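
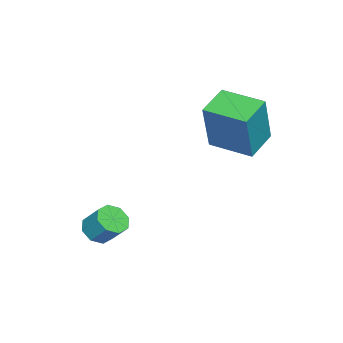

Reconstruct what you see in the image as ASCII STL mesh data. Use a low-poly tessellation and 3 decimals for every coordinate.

solid 
facet normal -0.941 0.201 0.271
outer loop
vertex -4.416 1.779 2.625
vertex -4.077 3.434 2.573
vertex -4.986 1.832 0.604
endloop
endfacet
facet normal -0.201 -0.979 0.031
outer loop
vertex -3.743 1.566 0.247
vertex -4.416 1.779 2.625
vertex -4.986 1.832 0.604
endloop
endfacet
facet normal -0.941 0.202 0.270
outer loop
vertex -4.986 1.832 0.604
vertex -4.077 3.434 2.573
vertex -4.646 3.487 0.552
endloop
endfacet
facet normal -0.271 0.025 -0.962
outer loop
vertex -4.646 3.487 0.552
vertex -3.743 1.566 0.247
vertex -4.986 1.832 0.604
endloop
endfacet
facet normal 0.271 -0.025 0.962
outer loop
vertex -4.416 1.779 2.625
vertex -2.834 3.168 2.216
vertex -4.077 3.434 2.573
endloop
endfacet
facet normal -0.201 -0.979 0.031
outer loop
vertex -3.174 1.513 2.268
vertex -4.416 1.779 2.625
vertex -3.743 1.566 0.247
endloop
endfacet
facet normal 0.271 -0.025 0.962
outer loop
vertex -3.174 1.513 2.268
vertex -2.834 3.168 2.216
vertex -4.416 1.779 2.625
endloop
endfacet
facet normal 0.201 0.979 -0.031
outer loop
vertex -4.077 3.434 2.573
vertex -2.834 3.168 2.216
vertex -4.646 3.487 0.552
endloop
endfacet
facet normal -0.271 0.025 -0.962
outer loop
vertex -3.404 3.221 0.195
vertex -3.743 1.566 0.247
vertex -4.646 3.487 0.552
endloop
endfacet
facet normal 0.201 0.979 -0.031
outer loop
vertex -4.646 3.487 0.552
vertex -2.834 3.168 2.216
vertex -3.404 3.221 0.195
endloop
endfacet
facet normal 0.941 -0.201 -0.270
outer loop
vertex -3.404 3.221 0.195
vertex -3.174 1.513 2.268
vertex -3.743 1.566 0.247
endloop
endfacet
facet normal 0.941 -0.202 -0.271
outer loop
vertex -2.834 3.168 2.216
vertex -3.174 1.513 2.268
vertex -3.404 3.221 0.195
endloop
endfacet
facet normal -0.155 -0.621 -0.768
outer loop
vertex 0.36 -1.462 -2.196
vertex -0.14 -1.107 -2.382
vertex 0.488 -1.107 -2.509
endloop
endfacet
facet normal 0.953 -0.300 0.049
outer loop
vertex 0.36 -1.462 -2.196
vertex 0.488 -1.107 -2.509
vertex 0.519 -0.828 -1.413
endloop
endfacet
facet normal 0.952 -0.301 0.050
outer loop
vertex 0.519 -0.828 -1.413
vertex 0.488 -1.107 -2.509
vertex 0.647 -0.474 -1.725
endloop
endfacet
facet normal 0.157 0.621 0.768
outer loop
vertex 0.519 -0.828 -1.413
vertex 0.647 -0.474 -1.725
vertex 0.02 -0.473 -1.598
endloop
endfacet
facet normal -0.155 -0.620 -0.769
outer loop
vertex 0.488 -1.107 -2.509
vertex -0.14 -1.107 -2.382
vertex 0.248 -0.752 -2.747
endloop
endfacet
facet normal 0.858 0.301 -0.417
outer loop
vertex 0.488 -1.107 -2.509
vertex 0.248 -0.752 -2.747
vertex 0.647 -0.474 -1.725
endloop
endfacet
facet normal 0.858 0.300 -0.417
outer loop
vertex 0.647 -0.474 -1.725
vertex 0.248 -0.752 -2.747
vertex 0.407 -0.119 -1.964
endloop
endfacet
facet normal 0.156 0.622 0.767
outer loop
vertex 0.647 -0.474 -1.725
vertex 0.407 -0.119 -1.964
vertex 0.02 -0.473 -1.598
endloop
endfacet
facet normal -0.156 -0.620 -0.769
outer loop
vertex 0.248 -0.752 -2.747
vertex -0.14 -1.107 -2.382
vertex -0.218 -0.605 -2.771
endloop
endfacet
facet normal 0.261 0.724 -0.638
outer loop
vertex 0.248 -0.752 -2.747
vertex -0.218 -0.605 -2.771
vertex 0.407 -0.119 -1.964
endloop
endfacet
facet normal 0.261 0.724 -0.638
outer loop
vertex 0.407 -0.119 -1.964
vertex -0.218 -0.605 -2.771
vertex -0.059 0.028 -1.988
endloop
endfacet
facet normal 0.157 0.622 0.767
outer loop
vertex 0.407 -0.119 -1.964
vertex -0.059 0.028 -1.988
vertex 0.02 -0.473 -1.598
endloop
endfacet
facet normal -0.156 -0.620 -0.769
outer loop
vertex -0.218 -0.605 -2.771
vertex -0.14 -1.107 -2.382
vertex -0.639 -0.752 -2.567
endloop
endfacet
facet normal -0.489 0.724 -0.486
outer loop
vertex -0.218 -0.605 -2.771
vertex -0.639 -0.752 -2.567
vertex -0.059 0.028 -1.988
endloop
endfacet
facet normal -0.487 0.724 -0.488
outer loop
vertex -0.059 0.028 -1.988
vertex -0.639 -0.752 -2.567
vertex -0.48 -0.118 -1.784
endloop
endfacet
facet normal 0.156 0.622 0.767
outer loop
vertex -0.059 0.028 -1.988
vertex -0.48 -0.118 -1.784
vertex 0.02 -0.473 -1.598
endloop
endfacet
facet normal -0.157 -0.621 -0.768
outer loop
vertex -0.639 -0.752 -2.567
vertex -0.14 -1.107 -2.382
vertex -0.767 -1.106 -2.255
endloop
endfacet
facet normal -0.952 0.300 -0.050
outer loop
vertex -0.639 -0.752 -2.567
vertex -0.767 -1.106 -2.255
vertex -0.48 -0.118 -1.784
endloop
endfacet
facet normal -0.953 0.300 -0.049
outer loop
vertex -0.48 -0.118 -1.784
vertex -0.767 -1.106 -2.255
vertex -0.608 -0.473 -1.471
endloop
endfacet
facet normal 0.155 0.621 0.768
outer loop
vertex -0.48 -0.118 -1.784
vertex -0.608 -0.473 -1.471
vertex 0.02 -0.473 -1.598
endloop
endfacet
facet normal -0.156 -0.622 -0.767
outer loop
vertex -0.767 -1.106 -2.255
vertex -0.14 -1.107 -2.382
vertex -0.527 -1.461 -2.016
endloop
endfacet
facet normal -0.858 -0.300 0.416
outer loop
vertex -0.767 -1.106 -2.255
vertex -0.527 -1.461 -2.016
vertex -0.608 -0.473 -1.471
endloop
endfacet
facet normal -0.858 -0.300 0.417
outer loop
vertex -0.608 -0.473 -1.471
vertex -0.527 -1.461 -2.016
vertex -0.368 -0.828 -1.233
endloop
endfacet
facet normal 0.155 0.620 0.769
outer loop
vertex -0.608 -0.473 -1.471
vertex -0.368 -0.828 -1.233
vertex 0.02 -0.473 -1.598
endloop
endfacet
facet normal -0.157 -0.622 -0.767
outer loop
vertex -0.527 -1.461 -2.016
vertex -0.14 -1.107 -2.382
vertex -0.061 -1.608 -1.992
endloop
endfacet
facet normal -0.261 -0.724 0.638
outer loop
vertex -0.527 -1.461 -2.016
vertex -0.061 -1.608 -1.992
vertex -0.368 -0.828 -1.233
endloop
endfacet
facet normal -0.261 -0.724 0.638
outer loop
vertex -0.368 -0.828 -1.233
vertex -0.061 -1.608 -1.992
vertex 0.098 -0.975 -1.209
endloop
endfacet
facet normal 0.156 0.620 0.769
outer loop
vertex -0.368 -0.828 -1.233
vertex 0.098 -0.975 -1.209
vertex 0.02 -0.473 -1.598
endloop
endfacet
facet normal -0.156 -0.622 -0.767
outer loop
vertex -0.061 -1.608 -1.992
vertex -0.14 -1.107 -2.382
vertex 0.36 -1.462 -2.196
endloop
endfacet
facet normal 0.487 -0.725 0.487
outer loop
vertex -0.061 -1.608 -1.992
vertex 0.36 -1.462 -2.196
vertex 0.098 -0.975 -1.209
endloop
endfacet
facet normal 0.489 -0.724 0.487
outer loop
vertex 0.098 -0.975 -1.209
vertex 0.36 -1.462 -2.196
vertex 0.519 -0.828 -1.413
endloop
endfacet
facet normal 0.156 0.620 0.769
outer loop
vertex 0.098 -0.975 -1.209
vertex 0.519 -0.828 -1.413
vertex 0.02 -0.473 -1.598
endloop
endfacet

endsolid


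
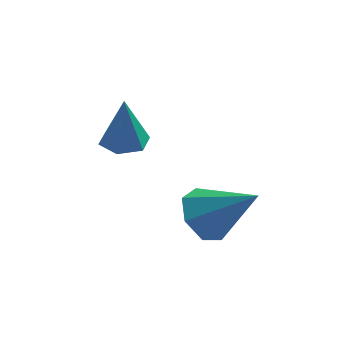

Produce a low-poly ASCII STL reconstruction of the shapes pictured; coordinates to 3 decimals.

solid 
facet normal -0.731 0.231 -0.642
outer loop
vertex 1.974 0.3 -5.21
vertex 1.508 0.725 -4.527
vertex 2.135 1.085 -5.111
endloop
endfacet
facet normal 0.888 -0.127 -0.441
outer loop
vertex 1.974 0.3 -5.21
vertex 2.135 1.085 -5.111
vertex 2.932 0.275 -3.273
endloop
endfacet
facet normal -0.731 0.231 -0.642
outer loop
vertex 2.135 1.085 -5.111
vertex 1.508 0.725 -4.527
vertex 1.823 1.598 -4.572
endloop
endfacet
facet normal 0.805 0.586 -0.091
outer loop
vertex 2.135 1.085 -5.111
vertex 1.823 1.598 -4.572
vertex 2.932 0.275 -3.273
endloop
endfacet
facet normal -0.731 0.231 -0.642
outer loop
vertex 1.823 1.598 -4.572
vertex 1.508 0.725 -4.527
vertex 1.274 1.454 -3.999
endloop
endfacet
facet normal 0.334 0.788 0.518
outer loop
vertex 1.823 1.598 -4.572
vertex 1.274 1.454 -3.999
vertex 2.932 0.275 -3.273
endloop
endfacet
facet normal -0.731 0.231 -0.643
outer loop
vertex 1.274 1.454 -3.999
vertex 1.508 0.725 -4.527
vertex 0.9 0.76 -3.823
endloop
endfacet
facet normal -0.173 0.329 0.929
outer loop
vertex 1.274 1.454 -3.999
vertex 0.9 0.76 -3.823
vertex 2.932 0.275 -3.273
endloop
endfacet
facet normal -0.731 0.231 -0.643
outer loop
vertex 0.9 0.76 -3.823
vertex 1.508 0.725 -4.527
vertex 0.984 0.04 -4.177
endloop
endfacet
facet normal -0.332 -0.447 0.831
outer loop
vertex 0.9 0.76 -3.823
vertex 0.984 0.04 -4.177
vertex 2.932 0.275 -3.273
endloop
endfacet
facet normal -0.731 0.231 -0.643
outer loop
vertex 0.984 0.04 -4.177
vertex 1.508 0.725 -4.527
vertex 1.462 -0.165 -4.794
endloop
endfacet
facet normal -0.024 -0.954 0.299
outer loop
vertex 0.984 0.04 -4.177
vertex 1.462 -0.165 -4.794
vertex 2.932 0.275 -3.273
endloop
endfacet
facet normal -0.731 0.230 -0.642
outer loop
vertex 1.462 -0.165 -4.794
vertex 1.508 0.725 -4.527
vertex 1.974 0.3 -5.21
endloop
endfacet
facet normal 0.520 -0.811 -0.267
outer loop
vertex 1.462 -0.165 -4.794
vertex 1.974 0.3 -5.21
vertex 2.932 0.275 -3.273
endloop
endfacet
facet normal -0.010 -0.009 -1.000
outer loop
vertex -0.06 3.937 -3.849
vertex -0.779 3.723 -3.84
vertex -0.604 4.452 -3.848
endloop
endfacet
facet normal 0.647 0.682 0.341
outer loop
vertex -0.06 3.937 -3.849
vertex -0.604 4.452 -3.848
vertex -0.761 3.737 -2.12
endloop
endfacet
facet normal -0.010 -0.009 -1.000
outer loop
vertex -0.604 4.452 -3.848
vertex -0.779 3.723 -3.84
vertex -1.323 4.239 -3.839
endloop
endfacet
facet normal -0.262 0.900 0.349
outer loop
vertex -0.604 4.452 -3.848
vertex -1.323 4.239 -3.839
vertex -0.761 3.737 -2.12
endloop
endfacet
facet normal -0.010 -0.009 -1.000
outer loop
vertex -1.323 4.239 -3.839
vertex -0.779 3.723 -3.84
vertex -1.498 3.509 -3.831
endloop
endfacet
facet normal -0.906 0.221 0.361
outer loop
vertex -1.323 4.239 -3.839
vertex -1.498 3.509 -3.831
vertex -0.761 3.737 -2.12
endloop
endfacet
facet normal -0.010 -0.009 -1.000
outer loop
vertex -1.498 3.509 -3.831
vertex -0.779 3.723 -3.84
vertex -0.953 2.994 -3.832
endloop
endfacet
facet normal -0.639 -0.677 0.365
outer loop
vertex -1.498 3.509 -3.831
vertex -0.953 2.994 -3.832
vertex -0.761 3.737 -2.12
endloop
endfacet
facet normal -0.010 -0.009 -1.000
outer loop
vertex -0.953 2.994 -3.832
vertex -0.779 3.723 -3.84
vertex -0.234 3.207 -3.841
endloop
endfacet
facet normal 0.269 -0.894 0.358
outer loop
vertex -0.953 2.994 -3.832
vertex -0.234 3.207 -3.841
vertex -0.761 3.737 -2.12
endloop
endfacet
facet normal -0.010 -0.009 -1.000
outer loop
vertex -0.234 3.207 -3.841
vertex -0.779 3.723 -3.84
vertex -0.06 3.937 -3.849
endloop
endfacet
facet normal 0.914 -0.214 0.346
outer loop
vertex -0.234 3.207 -3.841
vertex -0.06 3.937 -3.849
vertex -0.761 3.737 -2.12
endloop
endfacet

endsolid


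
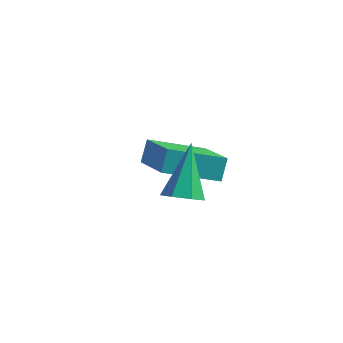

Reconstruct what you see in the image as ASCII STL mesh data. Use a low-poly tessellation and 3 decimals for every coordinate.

solid 
facet normal 0.074 -0.713 -0.697
outer loop
vertex -0.158 0.018 -0.991
vertex -0.547 0.386 -1.409
vertex 0.129 0.393 -1.344
endloop
endfacet
facet normal 0.806 -0.063 0.588
outer loop
vertex -0.158 0.018 -0.991
vertex 0.129 0.393 -1.344
vertex -0.693 1.754 -0.071
endloop
endfacet
facet normal 0.074 -0.713 -0.697
outer loop
vertex 0.129 0.393 -1.344
vertex -0.547 0.386 -1.409
vertex -0.093 0.763 -1.746
endloop
endfacet
facet normal 0.857 0.516 0.002
outer loop
vertex 0.129 0.393 -1.344
vertex -0.093 0.763 -1.746
vertex -0.693 1.754 -0.071
endloop
endfacet
facet normal 0.075 -0.713 -0.697
outer loop
vertex -0.093 0.763 -1.746
vertex -0.547 0.386 -1.409
vertex -0.658 0.849 -1.895
endloop
endfacet
facet normal 0.245 0.870 -0.427
outer loop
vertex -0.093 0.763 -1.746
vertex -0.658 0.849 -1.895
vertex -0.693 1.754 -0.071
endloop
endfacet
facet normal 0.076 -0.713 -0.697
outer loop
vertex -0.658 0.849 -1.895
vertex -0.547 0.386 -1.409
vertex -1.139 0.586 -1.678
endloop
endfacet
facet normal -0.569 0.732 -0.374
outer loop
vertex -0.658 0.849 -1.895
vertex -1.139 0.586 -1.678
vertex -0.693 1.754 -0.071
endloop
endfacet
facet normal 0.076 -0.713 -0.697
outer loop
vertex -1.139 0.586 -1.678
vertex -0.547 0.386 -1.409
vertex -1.175 0.172 -1.259
endloop
endfacet
facet normal -0.971 0.206 0.120
outer loop
vertex -1.139 0.586 -1.678
vertex -1.175 0.172 -1.259
vertex -0.693 1.754 -0.071
endloop
endfacet
facet normal 0.076 -0.712 -0.698
outer loop
vertex -1.175 0.172 -1.259
vertex -0.547 0.386 -1.409
vertex -0.738 -0.081 -0.953
endloop
endfacet
facet normal -0.660 -0.312 0.684
outer loop
vertex -1.175 0.172 -1.259
vertex -0.738 -0.081 -0.953
vertex -0.693 1.754 -0.071
endloop
endfacet
facet normal 0.076 -0.712 -0.698
outer loop
vertex -0.738 -0.081 -0.953
vertex -0.547 0.386 -1.409
vertex -0.158 0.018 -0.991
endloop
endfacet
facet normal 0.132 -0.432 0.892
outer loop
vertex -0.738 -0.081 -0.953
vertex -0.158 0.018 -0.991
vertex -0.693 1.754 -0.071
endloop
endfacet
facet normal -0.824 -0.417 0.384
outer loop
vertex -1.816 2.975 -1.856
vertex -2.878 4.202 -2.804
vertex -1.851 2.424 -2.529
endloop
endfacet
facet normal 0.565 -0.653 0.505
outer loop
vertex -0.162 3.278 -3.316
vertex -1.816 2.975 -1.856
vertex -1.851 2.424 -2.529
endloop
endfacet
facet normal -0.824 -0.417 0.383
outer loop
vertex -1.851 2.424 -2.529
vertex -2.878 4.202 -2.804
vertex -2.913 3.652 -3.477
endloop
endfacet
facet normal -0.041 -0.632 -0.774
outer loop
vertex -2.913 3.652 -3.477
vertex -0.162 3.278 -3.316
vertex -1.851 2.424 -2.529
endloop
endfacet
facet normal 0.041 0.633 0.773
outer loop
vertex -1.816 2.975 -1.856
vertex -1.189 5.056 -3.591
vertex -2.878 4.202 -2.804
endloop
endfacet
facet normal 0.565 -0.653 0.504
outer loop
vertex -0.127 3.828 -2.643
vertex -1.816 2.975 -1.856
vertex -0.162 3.278 -3.316
endloop
endfacet
facet normal 0.041 0.633 0.773
outer loop
vertex -0.127 3.828 -2.643
vertex -1.189 5.056 -3.591
vertex -1.816 2.975 -1.856
endloop
endfacet
facet normal -0.565 0.653 -0.504
outer loop
vertex -2.878 4.202 -2.804
vertex -1.189 5.056 -3.591
vertex -2.913 3.652 -3.477
endloop
endfacet
facet normal -0.041 -0.633 -0.773
outer loop
vertex -1.224 4.505 -4.264
vertex -0.162 3.278 -3.316
vertex -2.913 3.652 -3.477
endloop
endfacet
facet normal -0.565 0.653 -0.505
outer loop
vertex -2.913 3.652 -3.477
vertex -1.189 5.056 -3.591
vertex -1.224 4.505 -4.264
endloop
endfacet
facet normal 0.824 0.417 -0.384
outer loop
vertex -1.224 4.505 -4.264
vertex -0.127 3.828 -2.643
vertex -0.162 3.278 -3.316
endloop
endfacet
facet normal 0.824 0.416 -0.384
outer loop
vertex -1.189 5.056 -3.591
vertex -0.127 3.828 -2.643
vertex -1.224 4.505 -4.264
endloop
endfacet

endsolid


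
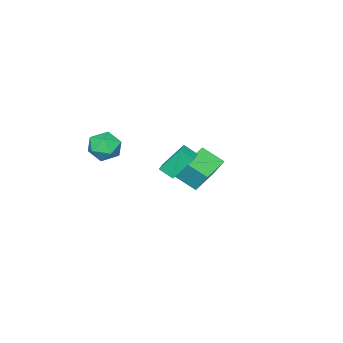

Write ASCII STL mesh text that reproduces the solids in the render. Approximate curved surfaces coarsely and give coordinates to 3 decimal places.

solid 
facet normal -0.871 -0.461 -0.167
outer loop
vertex 1.424 1.403 2.903
vertex 1.133 2.163 2.321
vertex 2.191 0.514 1.358
endloop
endfacet
facet normal 0.291 -0.760 0.582
outer loop
vertex 3.027 0.957 1.519
vertex 1.424 1.403 2.903
vertex 2.191 0.514 1.358
endloop
endfacet
facet normal -0.871 -0.461 -0.167
outer loop
vertex 2.191 0.514 1.358
vertex 1.133 2.163 2.321
vertex 1.9 1.274 0.777
endloop
endfacet
facet normal 0.396 -0.457 -0.796
outer loop
vertex 1.9 1.274 0.777
vertex 3.027 0.957 1.519
vertex 2.191 0.514 1.358
endloop
endfacet
facet normal -0.396 0.458 0.796
outer loop
vertex 1.424 1.403 2.903
vertex 1.969 2.606 2.482
vertex 1.133 2.163 2.321
endloop
endfacet
facet normal 0.291 -0.759 0.582
outer loop
vertex 2.26 1.846 3.063
vertex 1.424 1.403 2.903
vertex 3.027 0.957 1.519
endloop
endfacet
facet normal -0.395 0.458 0.797
outer loop
vertex 2.26 1.846 3.063
vertex 1.969 2.606 2.482
vertex 1.424 1.403 2.903
endloop
endfacet
facet normal -0.291 0.760 -0.582
outer loop
vertex 1.133 2.163 2.321
vertex 1.969 2.606 2.482
vertex 1.9 1.274 0.777
endloop
endfacet
facet normal 0.395 -0.458 -0.796
outer loop
vertex 2.736 1.717 0.937
vertex 3.027 0.957 1.519
vertex 1.9 1.274 0.777
endloop
endfacet
facet normal -0.291 0.760 -0.582
outer loop
vertex 1.9 1.274 0.777
vertex 1.969 2.606 2.482
vertex 2.736 1.717 0.937
endloop
endfacet
facet normal 0.871 0.462 0.167
outer loop
vertex 2.736 1.717 0.937
vertex 2.26 1.846 3.063
vertex 3.027 0.957 1.519
endloop
endfacet
facet normal 0.871 0.461 0.167
outer loop
vertex 1.969 2.606 2.482
vertex 2.26 1.846 3.063
vertex 2.736 1.717 0.937
endloop
endfacet
facet normal -0.832 -0.450 0.324
outer loop
vertex 2.644 -2.435 2.279
vertex 3.203 -3.379 2.403
vertex 3.14 -2.661 3.239
endloop
endfacet
facet normal -0.837 0.244 0.490
outer loop
vertex 2.644 -2.435 2.279
vertex 3.14 -2.661 3.239
vertex 3.191 -1.642 2.818
endloop
endfacet
facet normal -0.779 0.616 -0.116
outer loop
vertex 2.644 -2.435 2.279
vertex 3.191 -1.642 2.818
vertex 3.285 -1.73 1.721
endloop
endfacet
facet normal -0.739 0.152 -0.657
outer loop
vertex 2.644 -2.435 2.279
vertex 3.285 -1.73 1.721
vertex 3.292 -2.804 1.465
endloop
endfacet
facet normal -0.771 -0.507 -0.384
outer loop
vertex 2.644 -2.435 2.279
vertex 3.292 -2.804 1.465
vertex 3.203 -3.379 2.403
endloop
endfacet
facet normal -0.260 0.380 0.888
outer loop
vertex 3.191 -1.642 2.818
vertex 3.14 -2.661 3.239
vertex 4.088 -2.096 3.275
endloop
endfacet
facet normal -0.253 -0.743 0.619
outer loop
vertex 3.14 -2.661 3.239
vertex 3.203 -3.379 2.403
vertex 4.095 -3.17 3.019
endloop
endfacet
facet normal -0.155 -0.836 -0.527
outer loop
vertex 3.203 -3.379 2.403
vertex 3.292 -2.804 1.465
vertex 4.189 -3.258 1.922
endloop
endfacet
facet normal -0.100 0.230 -0.968
outer loop
vertex 3.292 -2.804 1.465
vertex 3.285 -1.73 1.721
vertex 4.24 -2.239 1.501
endloop
endfacet
facet normal -0.166 0.982 -0.093
outer loop
vertex 3.285 -1.73 1.721
vertex 3.191 -1.642 2.818
vertex 4.177 -1.521 2.337
endloop
endfacet
facet normal 0.739 -0.152 0.657
outer loop
vertex 4.736 -2.465 2.461
vertex 4.088 -2.096 3.275
vertex 4.095 -3.17 3.019
endloop
endfacet
facet normal 0.779 -0.616 0.116
outer loop
vertex 4.736 -2.465 2.461
vertex 4.095 -3.17 3.019
vertex 4.189 -3.258 1.922
endloop
endfacet
facet normal 0.837 -0.244 -0.490
outer loop
vertex 4.736 -2.465 2.461
vertex 4.189 -3.258 1.922
vertex 4.24 -2.239 1.501
endloop
endfacet
facet normal 0.832 0.450 -0.324
outer loop
vertex 4.736 -2.465 2.461
vertex 4.24 -2.239 1.501
vertex 4.177 -1.521 2.337
endloop
endfacet
facet normal 0.771 0.507 0.384
outer loop
vertex 4.736 -2.465 2.461
vertex 4.177 -1.521 2.337
vertex 4.088 -2.096 3.275
endloop
endfacet
facet normal 0.100 -0.230 0.968
outer loop
vertex 4.095 -3.17 3.019
vertex 4.088 -2.096 3.275
vertex 3.14 -2.661 3.239
endloop
endfacet
facet normal 0.166 -0.982 0.093
outer loop
vertex 4.189 -3.258 1.922
vertex 4.095 -3.17 3.019
vertex 3.203 -3.379 2.403
endloop
endfacet
facet normal 0.260 -0.380 -0.888
outer loop
vertex 4.24 -2.239 1.501
vertex 4.189 -3.258 1.922
vertex 3.292 -2.804 1.465
endloop
endfacet
facet normal 0.253 0.743 -0.619
outer loop
vertex 4.177 -1.521 2.337
vertex 4.24 -2.239 1.501
vertex 3.285 -1.73 1.721
endloop
endfacet
facet normal 0.155 0.836 0.527
outer loop
vertex 4.088 -2.096 3.275
vertex 4.177 -1.521 2.337
vertex 3.191 -1.642 2.818
endloop
endfacet
facet normal -0.975 -0.187 0.120
outer loop
vertex -4.442 -2.907 -2.582
vertex -4.435 -2.035 -1.158
vertex -4.811 -1.526 -3.426
endloop
endfacet
facet normal -0.004 -0.522 -0.853
outer loop
vertex -2.725 -1.125 -3.682
vertex -4.442 -2.907 -2.582
vertex -4.811 -1.526 -3.426
endloop
endfacet
facet normal -0.975 -0.187 0.120
outer loop
vertex -4.811 -1.526 -3.426
vertex -4.435 -2.035 -1.158
vertex -4.804 -0.654 -2.002
endloop
endfacet
facet normal -0.222 0.832 -0.508
outer loop
vertex -4.804 -0.654 -2.002
vertex -2.725 -1.125 -3.682
vertex -4.811 -1.526 -3.426
endloop
endfacet
facet normal 0.222 -0.832 0.508
outer loop
vertex -4.442 -2.907 -2.582
vertex -2.349 -1.634 -1.414
vertex -4.435 -2.035 -1.158
endloop
endfacet
facet normal -0.004 -0.522 -0.853
outer loop
vertex -2.356 -2.506 -2.838
vertex -4.442 -2.907 -2.582
vertex -2.725 -1.125 -3.682
endloop
endfacet
facet normal 0.222 -0.832 0.508
outer loop
vertex -2.356 -2.506 -2.838
vertex -2.349 -1.634 -1.414
vertex -4.442 -2.907 -2.582
endloop
endfacet
facet normal 0.004 0.522 0.853
outer loop
vertex -4.435 -2.035 -1.158
vertex -2.349 -1.634 -1.414
vertex -4.804 -0.654 -2.002
endloop
endfacet
facet normal -0.222 0.832 -0.508
outer loop
vertex -2.718 -0.253 -2.258
vertex -2.725 -1.125 -3.682
vertex -4.804 -0.654 -2.002
endloop
endfacet
facet normal 0.004 0.522 0.853
outer loop
vertex -4.804 -0.654 -2.002
vertex -2.349 -1.634 -1.414
vertex -2.718 -0.253 -2.258
endloop
endfacet
facet normal 0.975 0.187 -0.120
outer loop
vertex -2.718 -0.253 -2.258
vertex -2.356 -2.506 -2.838
vertex -2.725 -1.125 -3.682
endloop
endfacet
facet normal 0.975 0.187 -0.120
outer loop
vertex -2.349 -1.634 -1.414
vertex -2.356 -2.506 -2.838
vertex -2.718 -0.253 -2.258
endloop
endfacet

endsolid


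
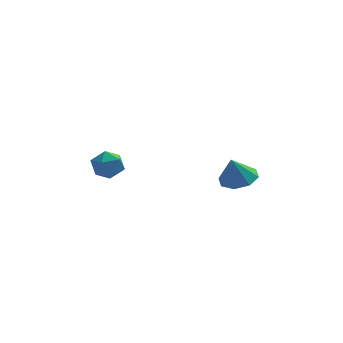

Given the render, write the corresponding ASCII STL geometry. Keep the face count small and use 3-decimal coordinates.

solid 
facet normal 0.263 0.160 -0.951
outer loop
vertex 3.877 4.128 -4.092
vertex 3.129 3.712 -4.369
vertex 3.347 4.561 -4.166
endloop
endfacet
facet normal 0.344 0.551 0.760
outer loop
vertex 3.877 4.128 -4.092
vertex 3.347 4.561 -4.166
vertex 2.791 3.508 -3.151
endloop
endfacet
facet normal 0.263 0.160 -0.951
outer loop
vertex 3.347 4.561 -4.166
vertex 3.129 3.712 -4.369
vertex 2.689 4.497 -4.359
endloop
endfacet
facet normal -0.255 0.737 0.625
outer loop
vertex 3.347 4.561 -4.166
vertex 2.689 4.497 -4.359
vertex 2.791 3.508 -3.151
endloop
endfacet
facet normal 0.264 0.160 -0.951
outer loop
vertex 2.689 4.497 -4.359
vertex 3.129 3.712 -4.369
vertex 2.289 3.973 -4.558
endloop
endfacet
facet normal -0.790 0.440 0.427
outer loop
vertex 2.689 4.497 -4.359
vertex 2.289 3.973 -4.558
vertex 2.791 3.508 -3.151
endloop
endfacet
facet normal 0.264 0.159 -0.951
outer loop
vertex 2.289 3.973 -4.558
vertex 3.129 3.712 -4.369
vertex 2.38 3.296 -4.646
endloop
endfacet
facet normal -0.945 -0.164 0.283
outer loop
vertex 2.289 3.973 -4.558
vertex 2.38 3.296 -4.646
vertex 2.791 3.508 -3.151
endloop
endfacet
facet normal 0.264 0.158 -0.951
outer loop
vertex 2.38 3.296 -4.646
vertex 3.129 3.712 -4.369
vertex 2.91 2.863 -4.571
endloop
endfacet
facet normal -0.631 -0.725 0.276
outer loop
vertex 2.38 3.296 -4.646
vertex 2.91 2.863 -4.571
vertex 2.791 3.508 -3.151
endloop
endfacet
facet normal 0.264 0.158 -0.952
outer loop
vertex 2.91 2.863 -4.571
vertex 3.129 3.712 -4.369
vertex 3.568 2.927 -4.378
endloop
endfacet
facet normal -0.032 -0.911 0.411
outer loop
vertex 2.91 2.863 -4.571
vertex 3.568 2.927 -4.378
vertex 2.791 3.508 -3.151
endloop
endfacet
facet normal 0.263 0.158 -0.952
outer loop
vertex 3.568 2.927 -4.378
vertex 3.129 3.712 -4.369
vertex 3.969 3.451 -4.18
endloop
endfacet
facet normal 0.502 -0.614 0.609
outer loop
vertex 3.568 2.927 -4.378
vertex 3.969 3.451 -4.18
vertex 2.791 3.508 -3.151
endloop
endfacet
facet normal 0.264 0.159 -0.951
outer loop
vertex 3.969 3.451 -4.18
vertex 3.129 3.712 -4.369
vertex 3.877 4.128 -4.092
endloop
endfacet
facet normal 0.658 -0.009 0.753
outer loop
vertex 3.969 3.451 -4.18
vertex 3.877 4.128 -4.092
vertex 2.791 3.508 -3.151
endloop
endfacet
facet normal -0.600 0.492 0.631
outer loop
vertex -2.585 2.053 -2.105
vertex -3.019 1.413 -2.018
vertex -2.415 1.541 -1.544
endloop
endfacet
facet normal 0.065 0.747 0.662
outer loop
vertex -2.585 2.053 -2.105
vertex -2.415 1.541 -1.544
vertex -1.844 1.863 -1.963
endloop
endfacet
facet normal 0.247 0.969 0.008
outer loop
vertex -2.585 2.053 -2.105
vertex -1.844 1.863 -1.963
vertex -2.094 1.933 -2.696
endloop
endfacet
facet normal -0.305 0.852 -0.426
outer loop
vertex -2.585 2.053 -2.105
vertex -2.094 1.933 -2.696
vertex -2.82 1.656 -2.731
endloop
endfacet
facet normal -0.830 0.557 -0.042
outer loop
vertex -2.585 2.053 -2.105
vertex -2.82 1.656 -2.731
vertex -3.019 1.413 -2.018
endloop
endfacet
facet normal 0.499 0.209 0.841
outer loop
vertex -1.844 1.863 -1.963
vertex -2.415 1.541 -1.544
vertex -1.82 1.104 -1.789
endloop
endfacet
facet normal -0.577 -0.204 0.791
outer loop
vertex -2.415 1.541 -1.544
vertex -3.019 1.413 -2.018
vertex -2.546 0.827 -1.824
endloop
endfacet
facet normal -0.949 -0.098 -0.299
outer loop
vertex -3.019 1.413 -2.018
vertex -2.82 1.656 -2.731
vertex -2.796 0.897 -2.557
endloop
endfacet
facet normal -0.100 0.379 -0.920
outer loop
vertex -2.82 1.656 -2.731
vertex -2.094 1.933 -2.696
vertex -2.225 1.219 -2.976
endloop
endfacet
facet normal 0.793 0.569 -0.216
outer loop
vertex -2.094 1.933 -2.696
vertex -1.844 1.863 -1.963
vertex -1.621 1.347 -2.502
endloop
endfacet
facet normal 0.305 -0.852 0.426
outer loop
vertex -2.055 0.707 -2.415
vertex -1.82 1.104 -1.789
vertex -2.546 0.827 -1.824
endloop
endfacet
facet normal -0.247 -0.969 -0.008
outer loop
vertex -2.055 0.707 -2.415
vertex -2.546 0.827 -1.824
vertex -2.796 0.897 -2.557
endloop
endfacet
facet normal -0.065 -0.747 -0.662
outer loop
vertex -2.055 0.707 -2.415
vertex -2.796 0.897 -2.557
vertex -2.225 1.219 -2.976
endloop
endfacet
facet normal 0.600 -0.492 -0.631
outer loop
vertex -2.055 0.707 -2.415
vertex -2.225 1.219 -2.976
vertex -1.621 1.347 -2.502
endloop
endfacet
facet normal 0.830 -0.557 0.042
outer loop
vertex -2.055 0.707 -2.415
vertex -1.621 1.347 -2.502
vertex -1.82 1.104 -1.789
endloop
endfacet
facet normal 0.100 -0.379 0.920
outer loop
vertex -2.546 0.827 -1.824
vertex -1.82 1.104 -1.789
vertex -2.415 1.541 -1.544
endloop
endfacet
facet normal -0.793 -0.569 0.216
outer loop
vertex -2.796 0.897 -2.557
vertex -2.546 0.827 -1.824
vertex -3.019 1.413 -2.018
endloop
endfacet
facet normal -0.499 -0.209 -0.841
outer loop
vertex -2.225 1.219 -2.976
vertex -2.796 0.897 -2.557
vertex -2.82 1.656 -2.731
endloop
endfacet
facet normal 0.577 0.204 -0.791
outer loop
vertex -1.621 1.347 -2.502
vertex -2.225 1.219 -2.976
vertex -2.094 1.933 -2.696
endloop
endfacet
facet normal 0.949 0.098 0.299
outer loop
vertex -1.82 1.104 -1.789
vertex -1.621 1.347 -2.502
vertex -1.844 1.863 -1.963
endloop
endfacet

endsolid


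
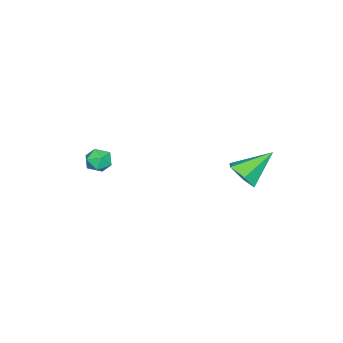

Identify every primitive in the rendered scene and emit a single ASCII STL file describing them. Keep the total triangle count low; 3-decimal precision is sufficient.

solid 
facet normal 0.553 -0.544 -0.631
outer loop
vertex -0.503 2.517 -0.528
vertex -0.945 2.923 -1.265
vertex -0.155 3.314 -0.91
endloop
endfacet
facet normal 0.484 0.197 0.853
outer loop
vertex -0.503 2.517 -0.528
vertex -0.155 3.314 -0.91
vertex -2.055 4.017 0.005
endloop
endfacet
facet normal 0.553 -0.544 -0.631
outer loop
vertex -0.155 3.314 -0.91
vertex -0.945 2.923 -1.265
vertex -0.597 3.72 -1.647
endloop
endfacet
facet normal 0.431 0.874 0.223
outer loop
vertex -0.155 3.314 -0.91
vertex -0.597 3.72 -1.647
vertex -2.055 4.017 0.005
endloop
endfacet
facet normal 0.552 -0.544 -0.632
outer loop
vertex -0.597 3.72 -1.647
vertex -0.945 2.923 -1.265
vertex -1.387 3.329 -2.001
endloop
endfacet
facet normal -0.262 0.883 -0.390
outer loop
vertex -0.597 3.72 -1.647
vertex -1.387 3.329 -2.001
vertex -2.055 4.017 0.005
endloop
endfacet
facet normal 0.552 -0.544 -0.632
outer loop
vertex -1.387 3.329 -2.001
vertex -0.945 2.923 -1.265
vertex -1.735 2.532 -1.619
endloop
endfacet
facet normal -0.902 0.215 -0.374
outer loop
vertex -1.387 3.329 -2.001
vertex -1.735 2.532 -1.619
vertex -2.055 4.017 0.005
endloop
endfacet
facet normal 0.552 -0.545 -0.631
outer loop
vertex -1.735 2.532 -1.619
vertex -0.945 2.923 -1.265
vertex -1.293 2.126 -0.882
endloop
endfacet
facet normal -0.849 -0.462 0.255
outer loop
vertex -1.735 2.532 -1.619
vertex -1.293 2.126 -0.882
vertex -2.055 4.017 0.005
endloop
endfacet
facet normal 0.552 -0.545 -0.631
outer loop
vertex -1.293 2.126 -0.882
vertex -0.945 2.923 -1.265
vertex -0.503 2.517 -0.528
endloop
endfacet
facet normal -0.156 -0.470 0.868
outer loop
vertex -1.293 2.126 -0.882
vertex -0.503 2.517 -0.528
vertex -2.055 4.017 0.005
endloop
endfacet
facet normal -0.541 0.841 0.024
outer loop
vertex 1.965 -2.488 -0.367
vertex 1.348 -2.879 -0.567
vertex 1.519 -2.79 0.165
endloop
endfacet
facet normal -0.002 0.871 0.492
outer loop
vertex 1.965 -2.488 -0.367
vertex 1.519 -2.79 0.165
vertex 2.271 -2.828 0.236
endloop
endfacet
facet normal 0.608 0.783 0.133
outer loop
vertex 1.965 -2.488 -0.367
vertex 2.271 -2.828 0.236
vertex 2.566 -2.94 -0.452
endloop
endfacet
facet normal 0.447 0.699 -0.558
outer loop
vertex 1.965 -2.488 -0.367
vertex 2.566 -2.94 -0.452
vertex 1.996 -2.972 -0.949
endloop
endfacet
facet normal -0.263 0.735 -0.625
outer loop
vertex 1.965 -2.488 -0.367
vertex 1.996 -2.972 -0.949
vertex 1.348 -2.879 -0.567
endloop
endfacet
facet normal -0.073 0.324 0.943
outer loop
vertex 2.271 -2.828 0.236
vertex 1.519 -2.79 0.165
vertex 1.844 -3.428 0.409
endloop
endfacet
facet normal -0.943 0.274 0.187
outer loop
vertex 1.519 -2.79 0.165
vertex 1.348 -2.879 -0.567
vertex 1.274 -3.46 -0.088
endloop
endfacet
facet normal -0.494 0.103 -0.863
outer loop
vertex 1.348 -2.879 -0.567
vertex 1.996 -2.972 -0.949
vertex 1.569 -3.572 -0.776
endloop
endfacet
facet normal 0.655 0.045 -0.754
outer loop
vertex 1.996 -2.972 -0.949
vertex 2.566 -2.94 -0.452
vertex 2.321 -3.61 -0.705
endloop
endfacet
facet normal 0.914 0.182 0.362
outer loop
vertex 2.566 -2.94 -0.452
vertex 2.271 -2.828 0.236
vertex 2.492 -3.521 0.027
endloop
endfacet
facet normal -0.447 -0.699 0.558
outer loop
vertex 1.875 -3.912 -0.173
vertex 1.844 -3.428 0.409
vertex 1.274 -3.46 -0.088
endloop
endfacet
facet normal -0.608 -0.783 -0.133
outer loop
vertex 1.875 -3.912 -0.173
vertex 1.274 -3.46 -0.088
vertex 1.569 -3.572 -0.776
endloop
endfacet
facet normal 0.002 -0.871 -0.492
outer loop
vertex 1.875 -3.912 -0.173
vertex 1.569 -3.572 -0.776
vertex 2.321 -3.61 -0.705
endloop
endfacet
facet normal 0.541 -0.841 -0.024
outer loop
vertex 1.875 -3.912 -0.173
vertex 2.321 -3.61 -0.705
vertex 2.492 -3.521 0.027
endloop
endfacet
facet normal 0.263 -0.735 0.625
outer loop
vertex 1.875 -3.912 -0.173
vertex 2.492 -3.521 0.027
vertex 1.844 -3.428 0.409
endloop
endfacet
facet normal -0.655 -0.045 0.754
outer loop
vertex 1.274 -3.46 -0.088
vertex 1.844 -3.428 0.409
vertex 1.519 -2.79 0.165
endloop
endfacet
facet normal -0.914 -0.182 -0.362
outer loop
vertex 1.569 -3.572 -0.776
vertex 1.274 -3.46 -0.088
vertex 1.348 -2.879 -0.567
endloop
endfacet
facet normal 0.073 -0.324 -0.943
outer loop
vertex 2.321 -3.61 -0.705
vertex 1.569 -3.572 -0.776
vertex 1.996 -2.972 -0.949
endloop
endfacet
facet normal 0.943 -0.274 -0.187
outer loop
vertex 2.492 -3.521 0.027
vertex 2.321 -3.61 -0.705
vertex 2.566 -2.94 -0.452
endloop
endfacet
facet normal 0.494 -0.103 0.863
outer loop
vertex 1.844 -3.428 0.409
vertex 2.492 -3.521 0.027
vertex 2.271 -2.828 0.236
endloop
endfacet

endsolid


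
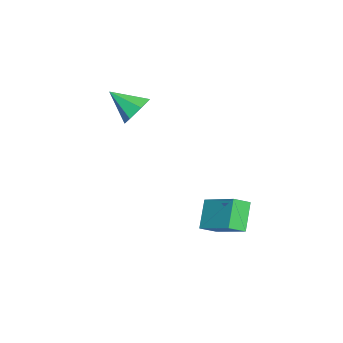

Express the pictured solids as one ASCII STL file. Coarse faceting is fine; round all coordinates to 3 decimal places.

solid 
facet normal 0.126 0.825 -0.552
outer loop
vertex -1.328 -1.557 1.025
vertex -1.857 -1.098 1.59
vertex -0.965 -1.212 1.624
endloop
endfacet
facet normal 0.728 -0.684 -0.048
outer loop
vertex -1.328 -1.557 1.025
vertex -0.965 -1.212 1.624
vertex -2.063 -2.442 2.49
endloop
endfacet
facet normal 0.126 0.825 -0.551
outer loop
vertex -0.965 -1.212 1.624
vertex -1.857 -1.098 1.59
vertex -1.273 -0.781 2.198
endloop
endfacet
facet normal 0.759 -0.256 0.599
outer loop
vertex -0.965 -1.212 1.624
vertex -1.273 -0.781 2.198
vertex -2.063 -2.442 2.49
endloop
endfacet
facet normal 0.126 0.825 -0.551
outer loop
vertex -1.273 -0.781 2.198
vertex -1.857 -1.098 1.59
vertex -2.021 -0.589 2.314
endloop
endfacet
facet normal 0.175 0.089 0.981
outer loop
vertex -1.273 -0.781 2.198
vertex -2.021 -0.589 2.314
vertex -2.063 -2.442 2.49
endloop
endfacet
facet normal 0.126 0.825 -0.551
outer loop
vertex -2.021 -0.589 2.314
vertex -1.857 -1.098 1.59
vertex -2.646 -0.78 1.885
endloop
endfacet
facet normal -0.582 0.090 0.808
outer loop
vertex -2.021 -0.589 2.314
vertex -2.646 -0.78 1.885
vertex -2.063 -2.442 2.49
endloop
endfacet
facet normal 0.126 0.824 -0.552
outer loop
vertex -2.646 -0.78 1.885
vertex -1.857 -1.098 1.59
vertex -2.676 -1.211 1.235
endloop
endfacet
facet normal -0.944 -0.254 0.212
outer loop
vertex -2.646 -0.78 1.885
vertex -2.676 -1.211 1.235
vertex -2.063 -2.442 2.49
endloop
endfacet
facet normal 0.126 0.824 -0.552
outer loop
vertex -2.676 -1.211 1.235
vertex -1.857 -1.098 1.59
vertex -2.09 -1.557 0.852
endloop
endfacet
facet normal -0.637 -0.682 -0.358
outer loop
vertex -2.676 -1.211 1.235
vertex -2.09 -1.557 0.852
vertex -2.063 -2.442 2.49
endloop
endfacet
facet normal 0.125 0.824 -0.552
outer loop
vertex -2.09 -1.557 0.852
vertex -1.857 -1.098 1.59
vertex -1.328 -1.557 1.025
endloop
endfacet
facet normal 0.108 -0.874 -0.474
outer loop
vertex -2.09 -1.557 0.852
vertex -1.328 -1.557 1.025
vertex -2.063 -2.442 2.49
endloop
endfacet
facet normal -0.703 -0.022 0.711
outer loop
vertex 2.124 4.084 -0.504
vertex 1.658 4.714 -0.946
vertex 1.121 2.613 -1.541
endloop
endfacet
facet normal 0.519 -0.700 0.491
outer loop
vertex 2.182 2.646 -2.614
vertex 2.124 4.084 -0.504
vertex 1.121 2.613 -1.541
endloop
endfacet
facet normal -0.703 -0.022 0.711
outer loop
vertex 1.121 2.613 -1.541
vertex 1.658 4.714 -0.946
vertex 0.654 3.243 -1.983
endloop
endfacet
facet normal -0.487 -0.714 -0.503
outer loop
vertex 0.654 3.243 -1.983
vertex 2.182 2.646 -2.614
vertex 1.121 2.613 -1.541
endloop
endfacet
facet normal 0.487 0.714 0.504
outer loop
vertex 2.124 4.084 -0.504
vertex 2.719 4.747 -2.019
vertex 1.658 4.714 -0.946
endloop
endfacet
facet normal 0.518 -0.700 0.491
outer loop
vertex 3.186 4.117 -1.577
vertex 2.124 4.084 -0.504
vertex 2.182 2.646 -2.614
endloop
endfacet
facet normal 0.487 0.714 0.504
outer loop
vertex 3.186 4.117 -1.577
vertex 2.719 4.747 -2.019
vertex 2.124 4.084 -0.504
endloop
endfacet
facet normal -0.518 0.700 -0.491
outer loop
vertex 1.658 4.714 -0.946
vertex 2.719 4.747 -2.019
vertex 0.654 3.243 -1.983
endloop
endfacet
facet normal -0.487 -0.714 -0.504
outer loop
vertex 1.716 3.276 -3.056
vertex 2.182 2.646 -2.614
vertex 0.654 3.243 -1.983
endloop
endfacet
facet normal -0.518 0.700 -0.491
outer loop
vertex 0.654 3.243 -1.983
vertex 2.719 4.747 -2.019
vertex 1.716 3.276 -3.056
endloop
endfacet
facet normal 0.703 0.021 -0.711
outer loop
vertex 1.716 3.276 -3.056
vertex 3.186 4.117 -1.577
vertex 2.182 2.646 -2.614
endloop
endfacet
facet normal 0.703 0.022 -0.711
outer loop
vertex 2.719 4.747 -2.019
vertex 3.186 4.117 -1.577
vertex 1.716 3.276 -3.056
endloop
endfacet

endsolid


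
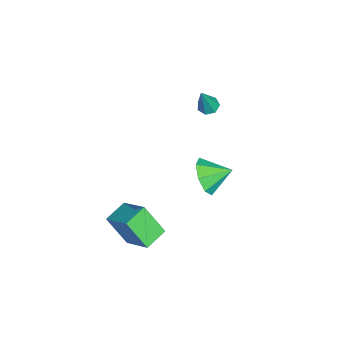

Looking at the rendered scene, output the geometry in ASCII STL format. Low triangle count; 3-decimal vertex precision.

solid 
facet normal 0.121 -0.895 -0.430
outer loop
vertex 1.235 -1.205 0.072
vertex 0.424 -1.002 -0.579
vertex 1.471 -0.843 -0.615
endloop
endfacet
facet normal 0.707 0.496 0.504
outer loop
vertex 1.235 -1.205 0.072
vertex 1.471 -0.843 -0.615
vertex 0.256 0.242 0.019
endloop
endfacet
facet normal 0.121 -0.895 -0.430
outer loop
vertex 1.471 -0.843 -0.615
vertex 0.424 -1.002 -0.579
vertex 1.094 -0.574 -1.281
endloop
endfacet
facet normal 0.647 0.760 -0.060
outer loop
vertex 1.471 -0.843 -0.615
vertex 1.094 -0.574 -1.281
vertex 0.256 0.242 0.019
endloop
endfacet
facet normal 0.120 -0.894 -0.431
outer loop
vertex 1.094 -0.574 -1.281
vertex 0.424 -1.002 -0.579
vertex 0.324 -0.555 -1.535
endloop
endfacet
facet normal 0.168 0.880 -0.444
outer loop
vertex 1.094 -0.574 -1.281
vertex 0.324 -0.555 -1.535
vertex 0.256 0.242 0.019
endloop
endfacet
facet normal 0.121 -0.894 -0.431
outer loop
vertex 0.324 -0.555 -1.535
vertex 0.424 -1.002 -0.579
vertex -0.388 -0.798 -1.23
endloop
endfacet
facet normal -0.450 0.787 -0.423
outer loop
vertex 0.324 -0.555 -1.535
vertex -0.388 -0.798 -1.23
vertex 0.256 0.242 0.019
endloop
endfacet
facet normal 0.120 -0.895 -0.430
outer loop
vertex -0.388 -0.798 -1.23
vertex 0.424 -1.002 -0.579
vertex -0.624 -1.16 -0.543
endloop
endfacet
facet normal -0.845 0.534 -0.009
outer loop
vertex -0.388 -0.798 -1.23
vertex -0.624 -1.16 -0.543
vertex 0.256 0.242 0.019
endloop
endfacet
facet normal 0.120 -0.894 -0.431
outer loop
vertex -0.624 -1.16 -0.543
vertex 0.424 -1.002 -0.579
vertex -0.246 -1.43 0.122
endloop
endfacet
facet normal -0.786 0.270 0.556
outer loop
vertex -0.624 -1.16 -0.543
vertex -0.246 -1.43 0.122
vertex 0.256 0.242 0.019
endloop
endfacet
facet normal 0.122 -0.895 -0.430
outer loop
vertex -0.246 -1.43 0.122
vertex 0.424 -1.002 -0.579
vertex 0.524 -1.448 0.377
endloop
endfacet
facet normal -0.308 0.150 0.940
outer loop
vertex -0.246 -1.43 0.122
vertex 0.524 -1.448 0.377
vertex 0.256 0.242 0.019
endloop
endfacet
facet normal 0.121 -0.895 -0.430
outer loop
vertex 0.524 -1.448 0.377
vertex 0.424 -1.002 -0.579
vertex 1.235 -1.205 0.072
endloop
endfacet
facet normal 0.311 0.244 0.919
outer loop
vertex 0.524 -1.448 0.377
vertex 1.235 -1.205 0.072
vertex 0.256 0.242 0.019
endloop
endfacet
facet normal -0.842 0.494 0.218
outer loop
vertex 2.409 -3.527 -1.44
vertex 2.622 -2.502 -2.941
vertex 1.47 -4.71 -2.382
endloop
endfacet
facet normal -0.117 -0.560 0.820
outer loop
vertex 2.538 -5.338 -2.659
vertex 2.409 -3.527 -1.44
vertex 1.47 -4.71 -2.382
endloop
endfacet
facet normal -0.842 0.494 0.218
outer loop
vertex 1.47 -4.71 -2.382
vertex 2.622 -2.502 -2.941
vertex 1.683 -3.685 -3.883
endloop
endfacet
facet normal -0.528 -0.665 -0.529
outer loop
vertex 1.683 -3.685 -3.883
vertex 2.538 -5.338 -2.659
vertex 1.47 -4.71 -2.382
endloop
endfacet
facet normal 0.528 0.665 0.529
outer loop
vertex 2.409 -3.527 -1.44
vertex 3.69 -3.13 -3.218
vertex 2.622 -2.502 -2.941
endloop
endfacet
facet normal -0.117 -0.560 0.820
outer loop
vertex 3.477 -4.155 -1.717
vertex 2.409 -3.527 -1.44
vertex 2.538 -5.338 -2.659
endloop
endfacet
facet normal 0.528 0.665 0.529
outer loop
vertex 3.477 -4.155 -1.717
vertex 3.69 -3.13 -3.218
vertex 2.409 -3.527 -1.44
endloop
endfacet
facet normal 0.117 0.560 -0.820
outer loop
vertex 2.622 -2.502 -2.941
vertex 3.69 -3.13 -3.218
vertex 1.683 -3.685 -3.883
endloop
endfacet
facet normal -0.528 -0.665 -0.529
outer loop
vertex 2.751 -4.313 -4.16
vertex 2.538 -5.338 -2.659
vertex 1.683 -3.685 -3.883
endloop
endfacet
facet normal 0.117 0.560 -0.820
outer loop
vertex 1.683 -3.685 -3.883
vertex 3.69 -3.13 -3.218
vertex 2.751 -4.313 -4.16
endloop
endfacet
facet normal 0.842 -0.494 -0.218
outer loop
vertex 2.751 -4.313 -4.16
vertex 3.477 -4.155 -1.717
vertex 2.538 -5.338 -2.659
endloop
endfacet
facet normal 0.842 -0.494 -0.218
outer loop
vertex 3.69 -3.13 -3.218
vertex 3.477 -4.155 -1.717
vertex 2.751 -4.313 -4.16
endloop
endfacet
facet normal -0.394 0.130 -0.910
outer loop
vertex -3.252 -1.678 0.486
vertex -3.77 -1.631 0.717
vertex -3.39 -1.22 0.611
endloop
endfacet
facet normal 0.950 0.305 -0.070
outer loop
vertex -3.252 -1.678 0.486
vertex -3.39 -1.22 0.611
vertex -3.05 -1.869 2.383
endloop
endfacet
facet normal -0.395 0.131 -0.909
outer loop
vertex -3.39 -1.22 0.611
vertex -3.77 -1.631 0.717
vertex -3.815 -1.071 0.817
endloop
endfacet
facet normal 0.422 0.874 0.239
outer loop
vertex -3.39 -1.22 0.611
vertex -3.815 -1.071 0.817
vertex -3.05 -1.869 2.383
endloop
endfacet
facet normal -0.394 0.131 -0.910
outer loop
vertex -3.815 -1.071 0.817
vertex -3.77 -1.631 0.717
vertex -4.206 -1.344 0.947
endloop
endfacet
facet normal -0.345 0.758 0.554
outer loop
vertex -3.815 -1.071 0.817
vertex -4.206 -1.344 0.947
vertex -3.05 -1.869 2.383
endloop
endfacet
facet normal -0.394 0.130 -0.910
outer loop
vertex -4.206 -1.344 0.947
vertex -3.77 -1.631 0.717
vertex -4.27 -1.833 0.905
endloop
endfacet
facet normal -0.770 0.046 0.637
outer loop
vertex -4.206 -1.344 0.947
vertex -4.27 -1.833 0.905
vertex -3.05 -1.869 2.383
endloop
endfacet
facet normal -0.395 0.130 -0.910
outer loop
vertex -4.27 -1.833 0.905
vertex -3.77 -1.631 0.717
vertex -3.957 -2.169 0.721
endloop
endfacet
facet normal -0.535 -0.731 0.424
outer loop
vertex -4.27 -1.833 0.905
vertex -3.957 -2.169 0.721
vertex -3.05 -1.869 2.383
endloop
endfacet
facet normal -0.393 0.130 -0.910
outer loop
vertex -3.957 -2.169 0.721
vertex -3.77 -1.631 0.717
vertex -3.504 -2.101 0.535
endloop
endfacet
facet normal 0.180 -0.981 0.079
outer loop
vertex -3.957 -2.169 0.721
vertex -3.504 -2.101 0.535
vertex -3.05 -1.869 2.383
endloop
endfacet
facet normal -0.394 0.129 -0.910
outer loop
vertex -3.504 -2.101 0.535
vertex -3.77 -1.631 0.717
vertex -3.252 -1.678 0.486
endloop
endfacet
facet normal 0.843 -0.519 -0.142
outer loop
vertex -3.504 -2.101 0.535
vertex -3.252 -1.678 0.486
vertex -3.05 -1.869 2.383
endloop
endfacet

endsolid


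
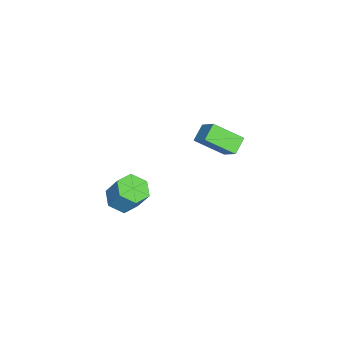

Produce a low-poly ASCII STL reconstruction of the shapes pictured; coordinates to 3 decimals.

solid 
facet normal -0.813 0.236 0.533
outer loop
vertex -2.996 -0.593 -1.399
vertex -2.198 0.123 -0.499
vertex -3.211 0.878 -2.378
endloop
endfacet
facet normal -0.570 -0.511 -0.643
outer loop
vertex -2.382 0.637 -2.921
vertex -2.996 -0.593 -1.399
vertex -3.211 0.878 -2.378
endloop
endfacet
facet normal -0.812 0.237 0.533
outer loop
vertex -3.211 0.878 -2.378
vertex -2.198 0.123 -0.499
vertex -2.412 1.594 -1.478
endloop
endfacet
facet normal -0.120 0.826 -0.550
outer loop
vertex -2.412 1.594 -1.478
vertex -2.382 0.637 -2.921
vertex -3.211 0.878 -2.378
endloop
endfacet
facet normal 0.120 -0.826 0.550
outer loop
vertex -2.996 -0.593 -1.399
vertex -1.369 -0.118 -1.042
vertex -2.198 0.123 -0.499
endloop
endfacet
facet normal -0.570 -0.511 -0.643
outer loop
vertex -2.168 -0.834 -1.942
vertex -2.996 -0.593 -1.399
vertex -2.382 0.637 -2.921
endloop
endfacet
facet normal 0.120 -0.826 0.550
outer loop
vertex -2.168 -0.834 -1.942
vertex -1.369 -0.118 -1.042
vertex -2.996 -0.593 -1.399
endloop
endfacet
facet normal 0.570 0.511 0.643
outer loop
vertex -2.198 0.123 -0.499
vertex -1.369 -0.118 -1.042
vertex -2.412 1.594 -1.478
endloop
endfacet
facet normal -0.120 0.826 -0.550
outer loop
vertex -1.584 1.353 -2.021
vertex -2.382 0.637 -2.921
vertex -2.412 1.594 -1.478
endloop
endfacet
facet normal 0.570 0.511 0.643
outer loop
vertex -2.412 1.594 -1.478
vertex -1.369 -0.118 -1.042
vertex -1.584 1.353 -2.021
endloop
endfacet
facet normal 0.813 -0.236 -0.533
outer loop
vertex -1.584 1.353 -2.021
vertex -2.168 -0.834 -1.942
vertex -2.382 0.637 -2.921
endloop
endfacet
facet normal 0.812 -0.236 -0.533
outer loop
vertex -1.369 -0.118 -1.042
vertex -2.168 -0.834 -1.942
vertex -1.584 1.353 -2.021
endloop
endfacet
facet normal -0.235 -0.459 -0.857
outer loop
vertex 4.319 -2.629 -1.918
vertex 3.604 -2.923 -1.564
vertex 3.603 -2.174 -1.965
endloop
endfacet
facet normal 0.484 0.709 -0.512
outer loop
vertex 4.319 -2.629 -1.918
vertex 3.603 -2.174 -1.965
vertex 4.65 -1.982 -0.709
endloop
endfacet
facet normal 0.484 0.709 -0.512
outer loop
vertex 4.65 -1.982 -0.709
vertex 3.603 -2.174 -1.965
vertex 3.934 -1.527 -0.756
endloop
endfacet
facet normal 0.235 0.458 0.857
outer loop
vertex 4.65 -1.982 -0.709
vertex 3.934 -1.527 -0.756
vertex 3.936 -2.277 -0.356
endloop
endfacet
facet normal -0.235 -0.459 -0.857
outer loop
vertex 3.603 -2.174 -1.965
vertex 3.604 -2.923 -1.564
vertex 2.888 -2.468 -1.611
endloop
endfacet
facet normal -0.487 0.818 -0.305
outer loop
vertex 3.603 -2.174 -1.965
vertex 2.888 -2.468 -1.611
vertex 3.934 -1.527 -0.756
endloop
endfacet
facet normal -0.488 0.818 -0.304
outer loop
vertex 3.934 -1.527 -0.756
vertex 2.888 -2.468 -1.611
vertex 3.219 -1.822 -0.403
endloop
endfacet
facet normal 0.234 0.458 0.858
outer loop
vertex 3.934 -1.527 -0.756
vertex 3.219 -1.822 -0.403
vertex 3.936 -2.277 -0.356
endloop
endfacet
facet normal -0.235 -0.458 -0.857
outer loop
vertex 2.888 -2.468 -1.611
vertex 3.604 -2.923 -1.564
vertex 2.89 -3.218 -1.211
endloop
endfacet
facet normal -0.972 0.109 0.208
outer loop
vertex 2.888 -2.468 -1.611
vertex 2.89 -3.218 -1.211
vertex 3.219 -1.822 -0.403
endloop
endfacet
facet normal -0.972 0.109 0.208
outer loop
vertex 3.219 -1.822 -0.403
vertex 2.89 -3.218 -1.211
vertex 3.221 -2.571 -0.002
endloop
endfacet
facet normal 0.235 0.459 0.857
outer loop
vertex 3.219 -1.822 -0.403
vertex 3.221 -2.571 -0.002
vertex 3.936 -2.277 -0.356
endloop
endfacet
facet normal -0.235 -0.458 -0.857
outer loop
vertex 2.89 -3.218 -1.211
vertex 3.604 -2.923 -1.564
vertex 3.606 -3.673 -1.164
endloop
endfacet
facet normal -0.484 -0.709 0.512
outer loop
vertex 2.89 -3.218 -1.211
vertex 3.606 -3.673 -1.164
vertex 3.221 -2.571 -0.002
endloop
endfacet
facet normal -0.484 -0.709 0.512
outer loop
vertex 3.221 -2.571 -0.002
vertex 3.606 -3.673 -1.164
vertex 3.937 -3.026 0.045
endloop
endfacet
facet normal 0.235 0.459 0.857
outer loop
vertex 3.221 -2.571 -0.002
vertex 3.937 -3.026 0.045
vertex 3.936 -2.277 -0.356
endloop
endfacet
facet normal -0.234 -0.458 -0.858
outer loop
vertex 3.606 -3.673 -1.164
vertex 3.604 -2.923 -1.564
vertex 4.321 -3.378 -1.517
endloop
endfacet
facet normal 0.488 -0.818 0.304
outer loop
vertex 3.606 -3.673 -1.164
vertex 4.321 -3.378 -1.517
vertex 3.937 -3.026 0.045
endloop
endfacet
facet normal 0.487 -0.819 0.304
outer loop
vertex 3.937 -3.026 0.045
vertex 4.321 -3.378 -1.517
vertex 4.652 -2.732 -0.309
endloop
endfacet
facet normal 0.235 0.459 0.857
outer loop
vertex 3.937 -3.026 0.045
vertex 4.652 -2.732 -0.309
vertex 3.936 -2.277 -0.356
endloop
endfacet
facet normal -0.235 -0.459 -0.857
outer loop
vertex 4.321 -3.378 -1.517
vertex 3.604 -2.923 -1.564
vertex 4.319 -2.629 -1.918
endloop
endfacet
facet normal 0.972 -0.109 -0.208
outer loop
vertex 4.321 -3.378 -1.517
vertex 4.319 -2.629 -1.918
vertex 4.652 -2.732 -0.309
endloop
endfacet
facet normal 0.972 -0.108 -0.208
outer loop
vertex 4.652 -2.732 -0.309
vertex 4.319 -2.629 -1.918
vertex 4.65 -1.982 -0.709
endloop
endfacet
facet normal 0.235 0.458 0.857
outer loop
vertex 4.652 -2.732 -0.309
vertex 4.65 -1.982 -0.709
vertex 3.936 -2.277 -0.356
endloop
endfacet

endsolid


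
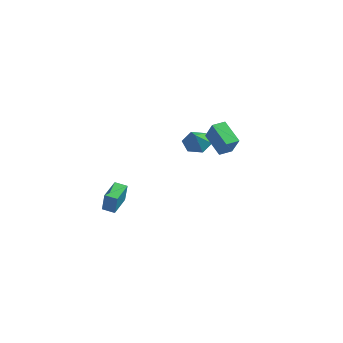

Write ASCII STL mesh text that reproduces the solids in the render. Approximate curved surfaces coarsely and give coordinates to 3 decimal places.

solid 
facet normal -0.754 -0.091 0.651
outer loop
vertex 3.463 -0.033 4.996
vertex 3.464 0.799 5.113
vertex 2.457 0.13 3.854
endloop
endfacet
facet normal -0.002 -0.990 -0.140
outer loop
vertex 3.716 0.281 2.767
vertex 3.463 -0.033 4.996
vertex 2.457 0.13 3.854
endloop
endfacet
facet normal -0.754 -0.091 0.651
outer loop
vertex 2.457 0.13 3.854
vertex 3.464 0.799 5.113
vertex 2.459 0.962 3.972
endloop
endfacet
facet normal -0.657 0.107 -0.746
outer loop
vertex 2.459 0.962 3.972
vertex 3.716 0.281 2.767
vertex 2.457 0.13 3.854
endloop
endfacet
facet normal 0.657 -0.106 0.746
outer loop
vertex 3.463 -0.033 4.996
vertex 4.723 0.95 4.026
vertex 3.464 0.799 5.113
endloop
endfacet
facet normal -0.002 -0.990 -0.140
outer loop
vertex 4.721 0.118 3.908
vertex 3.463 -0.033 4.996
vertex 3.716 0.281 2.767
endloop
endfacet
facet normal 0.658 -0.107 0.746
outer loop
vertex 4.721 0.118 3.908
vertex 4.723 0.95 4.026
vertex 3.463 -0.033 4.996
endloop
endfacet
facet normal 0.002 0.990 0.140
outer loop
vertex 3.464 0.799 5.113
vertex 4.723 0.95 4.026
vertex 2.459 0.962 3.972
endloop
endfacet
facet normal -0.658 0.106 -0.746
outer loop
vertex 3.717 1.113 2.884
vertex 3.716 0.281 2.767
vertex 2.459 0.962 3.972
endloop
endfacet
facet normal 0.002 0.990 0.140
outer loop
vertex 2.459 0.962 3.972
vertex 4.723 0.95 4.026
vertex 3.717 1.113 2.884
endloop
endfacet
facet normal 0.754 0.091 -0.651
outer loop
vertex 3.717 1.113 2.884
vertex 4.721 0.118 3.908
vertex 3.716 0.281 2.767
endloop
endfacet
facet normal 0.754 0.091 -0.651
outer loop
vertex 4.723 0.95 4.026
vertex 4.721 0.118 3.908
vertex 3.717 1.113 2.884
endloop
endfacet
facet normal -0.714 -0.653 0.254
outer loop
vertex -3.361 -3.203 -2.138
vertex -4.211 -2.064 -1.599
vertex -4.014 -3.031 -3.532
endloop
endfacet
facet normal 0.559 -0.750 -0.354
outer loop
vertex -3.429 -2.496 -3.741
vertex -3.361 -3.203 -2.138
vertex -4.014 -3.031 -3.532
endloop
endfacet
facet normal -0.713 -0.653 0.254
outer loop
vertex -4.014 -3.031 -3.532
vertex -4.211 -2.064 -1.599
vertex -4.865 -1.892 -2.994
endloop
endfacet
facet normal -0.422 0.110 -0.900
outer loop
vertex -4.865 -1.892 -2.994
vertex -3.429 -2.496 -3.741
vertex -4.014 -3.031 -3.532
endloop
endfacet
facet normal 0.422 -0.110 0.900
outer loop
vertex -3.361 -3.203 -2.138
vertex -3.626 -1.529 -1.808
vertex -4.211 -2.064 -1.599
endloop
endfacet
facet normal 0.559 -0.750 -0.354
outer loop
vertex -2.775 -2.668 -2.346
vertex -3.361 -3.203 -2.138
vertex -3.429 -2.496 -3.741
endloop
endfacet
facet normal 0.421 -0.111 0.900
outer loop
vertex -2.775 -2.668 -2.346
vertex -3.626 -1.529 -1.808
vertex -3.361 -3.203 -2.138
endloop
endfacet
facet normal -0.559 0.750 0.354
outer loop
vertex -4.211 -2.064 -1.599
vertex -3.626 -1.529 -1.808
vertex -4.865 -1.892 -2.994
endloop
endfacet
facet normal -0.421 0.112 -0.900
outer loop
vertex -4.279 -1.357 -3.202
vertex -3.429 -2.496 -3.741
vertex -4.865 -1.892 -2.994
endloop
endfacet
facet normal -0.559 0.750 0.354
outer loop
vertex -4.865 -1.892 -2.994
vertex -3.626 -1.529 -1.808
vertex -4.279 -1.357 -3.202
endloop
endfacet
facet normal 0.714 0.653 -0.254
outer loop
vertex -4.279 -1.357 -3.202
vertex -2.775 -2.668 -2.346
vertex -3.429 -2.496 -3.741
endloop
endfacet
facet normal 0.714 0.653 -0.254
outer loop
vertex -3.626 -1.529 -1.808
vertex -2.775 -2.668 -2.346
vertex -4.279 -1.357 -3.202
endloop
endfacet
facet normal -0.635 0.461 -0.620
outer loop
vertex -0.858 1.96 1.165
vertex -1.489 1.935 1.792
vertex -0.937 2.631 1.744
endloop
endfacet
facet normal 0.963 0.231 -0.137
outer loop
vertex -0.858 1.96 1.165
vertex -0.937 2.631 1.744
vertex -0.431 1.165 2.828
endloop
endfacet
facet normal -0.635 0.461 -0.620
outer loop
vertex -0.937 2.631 1.744
vertex -1.489 1.935 1.792
vertex -1.568 2.606 2.371
endloop
endfacet
facet normal 0.545 0.612 0.573
outer loop
vertex -0.937 2.631 1.744
vertex -1.568 2.606 2.371
vertex -0.431 1.165 2.828
endloop
endfacet
facet normal -0.633 0.461 -0.621
outer loop
vertex -1.568 2.606 2.371
vertex -1.489 1.935 1.792
vertex -2.121 1.91 2.418
endloop
endfacet
facet normal -0.153 0.187 0.970
outer loop
vertex -1.568 2.606 2.371
vertex -2.121 1.91 2.418
vertex -0.431 1.165 2.828
endloop
endfacet
facet normal -0.633 0.461 -0.621
outer loop
vertex -2.121 1.91 2.418
vertex -1.489 1.935 1.792
vertex -2.042 1.239 1.839
endloop
endfacet
facet normal -0.432 -0.618 0.657
outer loop
vertex -2.121 1.91 2.418
vertex -2.042 1.239 1.839
vertex -0.431 1.165 2.828
endloop
endfacet
facet normal -0.633 0.461 -0.621
outer loop
vertex -2.042 1.239 1.839
vertex -1.489 1.935 1.792
vertex -1.41 1.264 1.213
endloop
endfacet
facet normal -0.013 -0.998 -0.053
outer loop
vertex -2.042 1.239 1.839
vertex -1.41 1.264 1.213
vertex -0.431 1.165 2.828
endloop
endfacet
facet normal -0.635 0.461 -0.620
outer loop
vertex -1.41 1.264 1.213
vertex -1.489 1.935 1.792
vertex -0.858 1.96 1.165
endloop
endfacet
facet normal 0.684 -0.574 -0.450
outer loop
vertex -1.41 1.264 1.213
vertex -0.858 1.96 1.165
vertex -0.431 1.165 2.828
endloop
endfacet

endsolid


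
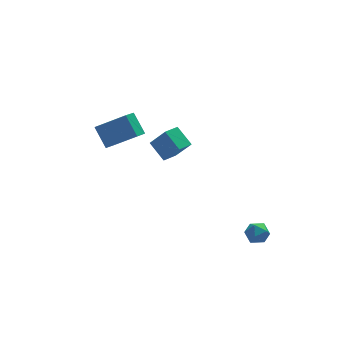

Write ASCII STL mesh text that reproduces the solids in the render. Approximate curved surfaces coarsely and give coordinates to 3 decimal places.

solid 
facet normal -0.596 0.430 0.679
outer loop
vertex 3.363 -2.775 -2.861
vertex 2.896 -3.263 -2.962
vertex 3.379 -3.345 -2.486
endloop
endfacet
facet normal 0.092 0.549 0.831
outer loop
vertex 3.363 -2.775 -2.861
vertex 3.379 -3.345 -2.486
vertex 3.96 -3.079 -2.726
endloop
endfacet
facet normal 0.387 0.881 0.273
outer loop
vertex 3.363 -2.775 -2.861
vertex 3.96 -3.079 -2.726
vertex 3.836 -2.831 -3.351
endloop
endfacet
facet normal -0.118 0.967 -0.224
outer loop
vertex 3.363 -2.775 -2.861
vertex 3.836 -2.831 -3.351
vertex 3.178 -2.945 -3.497
endloop
endfacet
facet normal -0.725 0.688 0.027
outer loop
vertex 3.363 -2.775 -2.861
vertex 3.178 -2.945 -3.497
vertex 2.896 -3.263 -2.962
endloop
endfacet
facet normal 0.413 -0.083 0.907
outer loop
vertex 3.96 -3.079 -2.726
vertex 3.379 -3.345 -2.486
vertex 3.862 -3.755 -2.743
endloop
endfacet
facet normal -0.698 -0.275 0.661
outer loop
vertex 3.379 -3.345 -2.486
vertex 2.896 -3.263 -2.962
vertex 3.204 -3.869 -2.889
endloop
endfacet
facet normal -0.908 0.142 -0.394
outer loop
vertex 2.896 -3.263 -2.962
vertex 3.178 -2.945 -3.497
vertex 3.08 -3.621 -3.514
endloop
endfacet
facet normal 0.075 0.592 -0.802
outer loop
vertex 3.178 -2.945 -3.497
vertex 3.836 -2.831 -3.351
vertex 3.661 -3.355 -3.754
endloop
endfacet
facet normal 0.891 0.453 0.003
outer loop
vertex 3.836 -2.831 -3.351
vertex 3.96 -3.079 -2.726
vertex 4.144 -3.437 -3.278
endloop
endfacet
facet normal 0.118 -0.967 0.224
outer loop
vertex 3.677 -3.925 -3.379
vertex 3.862 -3.755 -2.743
vertex 3.204 -3.869 -2.889
endloop
endfacet
facet normal -0.387 -0.881 -0.273
outer loop
vertex 3.677 -3.925 -3.379
vertex 3.204 -3.869 -2.889
vertex 3.08 -3.621 -3.514
endloop
endfacet
facet normal -0.092 -0.549 -0.831
outer loop
vertex 3.677 -3.925 -3.379
vertex 3.08 -3.621 -3.514
vertex 3.661 -3.355 -3.754
endloop
endfacet
facet normal 0.596 -0.430 -0.679
outer loop
vertex 3.677 -3.925 -3.379
vertex 3.661 -3.355 -3.754
vertex 4.144 -3.437 -3.278
endloop
endfacet
facet normal 0.725 -0.688 -0.027
outer loop
vertex 3.677 -3.925 -3.379
vertex 4.144 -3.437 -3.278
vertex 3.862 -3.755 -2.743
endloop
endfacet
facet normal -0.075 -0.592 0.802
outer loop
vertex 3.204 -3.869 -2.889
vertex 3.862 -3.755 -2.743
vertex 3.379 -3.345 -2.486
endloop
endfacet
facet normal -0.891 -0.453 -0.003
outer loop
vertex 3.08 -3.621 -3.514
vertex 3.204 -3.869 -2.889
vertex 2.896 -3.263 -2.962
endloop
endfacet
facet normal -0.413 0.083 -0.907
outer loop
vertex 3.661 -3.355 -3.754
vertex 3.08 -3.621 -3.514
vertex 3.178 -2.945 -3.497
endloop
endfacet
facet normal 0.698 0.275 -0.661
outer loop
vertex 4.144 -3.437 -3.278
vertex 3.661 -3.355 -3.754
vertex 3.836 -2.831 -3.351
endloop
endfacet
facet normal 0.908 -0.142 0.394
outer loop
vertex 3.862 -3.755 -2.743
vertex 4.144 -3.437 -3.278
vertex 3.96 -3.079 -2.726
endloop
endfacet
facet normal -0.744 0.365 -0.560
outer loop
vertex -2.995 1.776 2.458
vertex -2.427 2.369 2.09
vertex -2.702 0.901 1.5
endloop
endfacet
facet normal -0.631 -0.659 0.409
outer loop
vertex -1.333 0.231 2.53
vertex -2.995 1.776 2.458
vertex -2.702 0.901 1.5
endloop
endfacet
facet normal -0.744 0.364 -0.560
outer loop
vertex -2.702 0.901 1.5
vertex -2.427 2.369 2.09
vertex -2.135 1.494 1.132
endloop
endfacet
facet normal 0.220 -0.658 -0.720
outer loop
vertex -2.135 1.494 1.132
vertex -1.333 0.231 2.53
vertex -2.702 0.901 1.5
endloop
endfacet
facet normal -0.220 0.658 0.720
outer loop
vertex -2.995 1.776 2.458
vertex -1.058 1.699 3.12
vertex -2.427 2.369 2.09
endloop
endfacet
facet normal -0.631 -0.659 0.410
outer loop
vertex -1.625 1.106 3.488
vertex -2.995 1.776 2.458
vertex -1.333 0.231 2.53
endloop
endfacet
facet normal -0.220 0.658 0.721
outer loop
vertex -1.625 1.106 3.488
vertex -1.058 1.699 3.12
vertex -2.995 1.776 2.458
endloop
endfacet
facet normal 0.631 0.659 -0.410
outer loop
vertex -2.427 2.369 2.09
vertex -1.058 1.699 3.12
vertex -2.135 1.494 1.132
endloop
endfacet
facet normal 0.220 -0.658 -0.720
outer loop
vertex -0.765 0.824 2.162
vertex -1.333 0.231 2.53
vertex -2.135 1.494 1.132
endloop
endfacet
facet normal 0.630 0.659 -0.410
outer loop
vertex -2.135 1.494 1.132
vertex -1.058 1.699 3.12
vertex -0.765 0.824 2.162
endloop
endfacet
facet normal 0.744 -0.365 0.560
outer loop
vertex -0.765 0.824 2.162
vertex -1.625 1.106 3.488
vertex -1.333 0.231 2.53
endloop
endfacet
facet normal 0.744 -0.364 0.560
outer loop
vertex -1.058 1.699 3.12
vertex -1.625 1.106 3.488
vertex -0.765 0.824 2.162
endloop
endfacet
facet normal -0.424 0.426 -0.799
outer loop
vertex 0.352 3.7 -0.933
vertex 1.144 4.179 -1.098
vertex 0.777 2.743 -1.669
endloop
endfacet
facet normal -0.843 -0.509 0.176
outer loop
vertex 1.396 2.121 -0.502
vertex 0.352 3.7 -0.933
vertex 0.777 2.743 -1.669
endloop
endfacet
facet normal -0.424 0.426 -0.799
outer loop
vertex 0.777 2.743 -1.669
vertex 1.144 4.179 -1.098
vertex 1.569 3.222 -1.834
endloop
endfacet
facet normal 0.332 -0.748 -0.575
outer loop
vertex 1.569 3.222 -1.834
vertex 1.396 2.121 -0.502
vertex 0.777 2.743 -1.669
endloop
endfacet
facet normal -0.332 0.748 0.575
outer loop
vertex 0.352 3.7 -0.933
vertex 1.763 3.557 0.069
vertex 1.144 4.179 -1.098
endloop
endfacet
facet normal -0.843 -0.509 0.176
outer loop
vertex 0.971 3.078 0.234
vertex 0.352 3.7 -0.933
vertex 1.396 2.121 -0.502
endloop
endfacet
facet normal -0.332 0.748 0.575
outer loop
vertex 0.971 3.078 0.234
vertex 1.763 3.557 0.069
vertex 0.352 3.7 -0.933
endloop
endfacet
facet normal 0.843 0.509 -0.176
outer loop
vertex 1.144 4.179 -1.098
vertex 1.763 3.557 0.069
vertex 1.569 3.222 -1.834
endloop
endfacet
facet normal 0.332 -0.748 -0.575
outer loop
vertex 2.188 2.6 -0.667
vertex 1.396 2.121 -0.502
vertex 1.569 3.222 -1.834
endloop
endfacet
facet normal 0.843 0.509 -0.176
outer loop
vertex 1.569 3.222 -1.834
vertex 1.763 3.557 0.069
vertex 2.188 2.6 -0.667
endloop
endfacet
facet normal 0.424 -0.426 0.799
outer loop
vertex 2.188 2.6 -0.667
vertex 0.971 3.078 0.234
vertex 1.396 2.121 -0.502
endloop
endfacet
facet normal 0.424 -0.426 0.799
outer loop
vertex 1.763 3.557 0.069
vertex 0.971 3.078 0.234
vertex 2.188 2.6 -0.667
endloop
endfacet

endsolid


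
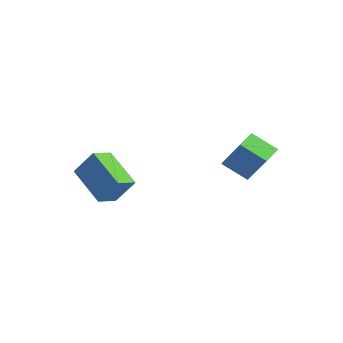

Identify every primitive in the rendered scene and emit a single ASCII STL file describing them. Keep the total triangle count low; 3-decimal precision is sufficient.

solid 
facet normal -0.582 -0.070 -0.810
outer loop
vertex 2.841 0.076 2.78
vertex 2.388 1.072 3.02
vertex 3.843 0.718 2.005
endloop
endfacet
facet normal 0.404 -0.889 -0.214
outer loop
vertex 4.932 0.848 3.52
vertex 2.841 0.076 2.78
vertex 3.843 0.718 2.005
endloop
endfacet
facet normal -0.582 -0.070 -0.810
outer loop
vertex 3.843 0.718 2.005
vertex 2.388 1.072 3.02
vertex 3.39 1.714 2.245
endloop
endfacet
facet normal 0.705 0.452 -0.546
outer loop
vertex 3.39 1.714 2.245
vertex 4.932 0.848 3.52
vertex 3.843 0.718 2.005
endloop
endfacet
facet normal -0.705 -0.452 0.546
outer loop
vertex 2.841 0.076 2.78
vertex 3.477 1.202 4.535
vertex 2.388 1.072 3.02
endloop
endfacet
facet normal 0.404 -0.889 -0.214
outer loop
vertex 3.93 0.206 4.295
vertex 2.841 0.076 2.78
vertex 4.932 0.848 3.52
endloop
endfacet
facet normal -0.705 -0.452 0.546
outer loop
vertex 3.93 0.206 4.295
vertex 3.477 1.202 4.535
vertex 2.841 0.076 2.78
endloop
endfacet
facet normal -0.404 0.889 0.214
outer loop
vertex 2.388 1.072 3.02
vertex 3.477 1.202 4.535
vertex 3.39 1.714 2.245
endloop
endfacet
facet normal 0.705 0.452 -0.546
outer loop
vertex 4.479 1.844 3.76
vertex 4.932 0.848 3.52
vertex 3.39 1.714 2.245
endloop
endfacet
facet normal -0.404 0.889 0.214
outer loop
vertex 3.39 1.714 2.245
vertex 3.477 1.202 4.535
vertex 4.479 1.844 3.76
endloop
endfacet
facet normal 0.582 0.070 0.810
outer loop
vertex 4.479 1.844 3.76
vertex 3.93 0.206 4.295
vertex 4.932 0.848 3.52
endloop
endfacet
facet normal 0.582 0.070 0.810
outer loop
vertex 3.477 1.202 4.535
vertex 3.93 0.206 4.295
vertex 4.479 1.844 3.76
endloop
endfacet
facet normal -0.473 -0.350 -0.809
outer loop
vertex -0.243 -4.252 0.527
vertex -2.148 -4.218 1.627
vertex -0.425 -3.203 0.18
endloop
endfacet
facet normal 0.866 -0.015 -0.500
outer loop
vertex 0.308 -2.662 1.433
vertex -0.243 -4.252 0.527
vertex -0.425 -3.203 0.18
endloop
endfacet
facet normal -0.473 -0.350 -0.809
outer loop
vertex -0.425 -3.203 0.18
vertex -2.148 -4.218 1.627
vertex -2.33 -3.169 1.28
endloop
endfacet
facet normal -0.162 0.937 -0.310
outer loop
vertex -2.33 -3.169 1.28
vertex 0.308 -2.662 1.433
vertex -0.425 -3.203 0.18
endloop
endfacet
facet normal 0.162 -0.937 0.310
outer loop
vertex -0.243 -4.252 0.527
vertex -1.415 -3.677 2.88
vertex -2.148 -4.218 1.627
endloop
endfacet
facet normal 0.866 -0.015 -0.500
outer loop
vertex 0.49 -3.711 1.78
vertex -0.243 -4.252 0.527
vertex 0.308 -2.662 1.433
endloop
endfacet
facet normal 0.162 -0.937 0.310
outer loop
vertex 0.49 -3.711 1.78
vertex -1.415 -3.677 2.88
vertex -0.243 -4.252 0.527
endloop
endfacet
facet normal -0.866 0.015 0.500
outer loop
vertex -2.148 -4.218 1.627
vertex -1.415 -3.677 2.88
vertex -2.33 -3.169 1.28
endloop
endfacet
facet normal -0.162 0.937 -0.310
outer loop
vertex -1.597 -2.628 2.533
vertex 0.308 -2.662 1.433
vertex -2.33 -3.169 1.28
endloop
endfacet
facet normal -0.866 0.015 0.500
outer loop
vertex -2.33 -3.169 1.28
vertex -1.415 -3.677 2.88
vertex -1.597 -2.628 2.533
endloop
endfacet
facet normal 0.473 0.350 0.809
outer loop
vertex -1.597 -2.628 2.533
vertex 0.49 -3.711 1.78
vertex 0.308 -2.662 1.433
endloop
endfacet
facet normal 0.473 0.350 0.809
outer loop
vertex -1.415 -3.677 2.88
vertex 0.49 -3.711 1.78
vertex -1.597 -2.628 2.533
endloop
endfacet

endsolid


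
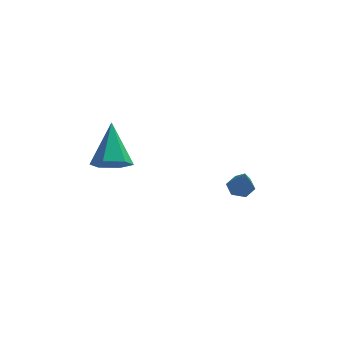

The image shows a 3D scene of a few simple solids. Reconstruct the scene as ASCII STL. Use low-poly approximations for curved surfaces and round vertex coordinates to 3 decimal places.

solid 
facet normal -0.075 0.510 -0.857
outer loop
vertex 1.618 0.485 -3.228
vertex 1.281 0.143 -3.402
vertex 1.119 0.553 -3.144
endloop
endfacet
facet normal 0.212 0.643 0.736
outer loop
vertex 1.618 0.485 -3.228
vertex 1.119 0.553 -3.144
vertex 1.379 -0.523 -2.278
endloop
endfacet
facet normal -0.075 0.510 -0.857
outer loop
vertex 1.119 0.553 -3.144
vertex 1.281 0.143 -3.402
vertex 0.782 0.211 -3.318
endloop
endfacet
facet normal -0.685 0.349 0.640
outer loop
vertex 1.119 0.553 -3.144
vertex 0.782 0.211 -3.318
vertex 1.379 -0.523 -2.278
endloop
endfacet
facet normal -0.075 0.509 -0.857
outer loop
vertex 0.782 0.211 -3.318
vertex 1.281 0.143 -3.402
vertex 0.944 -0.198 -3.575
endloop
endfacet
facet normal -0.872 -0.457 0.178
outer loop
vertex 0.782 0.211 -3.318
vertex 0.944 -0.198 -3.575
vertex 1.379 -0.523 -2.278
endloop
endfacet
facet normal -0.075 0.509 -0.857
outer loop
vertex 0.944 -0.198 -3.575
vertex 1.281 0.143 -3.402
vertex 1.443 -0.266 -3.659
endloop
endfacet
facet normal -0.164 -0.968 -0.188
outer loop
vertex 0.944 -0.198 -3.575
vertex 1.443 -0.266 -3.659
vertex 1.379 -0.523 -2.278
endloop
endfacet
facet normal -0.074 0.509 -0.857
outer loop
vertex 1.443 -0.266 -3.659
vertex 1.281 0.143 -3.402
vertex 1.779 0.076 -3.485
endloop
endfacet
facet normal 0.733 -0.674 -0.091
outer loop
vertex 1.443 -0.266 -3.659
vertex 1.779 0.076 -3.485
vertex 1.379 -0.523 -2.278
endloop
endfacet
facet normal -0.074 0.509 -0.857
outer loop
vertex 1.779 0.076 -3.485
vertex 1.281 0.143 -3.402
vertex 1.618 0.485 -3.228
endloop
endfacet
facet normal 0.920 0.130 0.369
outer loop
vertex 1.779 0.076 -3.485
vertex 1.618 0.485 -3.228
vertex 1.379 -0.523 -2.278
endloop
endfacet
facet normal 0.006 -0.711 -0.703
outer loop
vertex -2.771 -3.464 0.066
vertex -3.035 -3.921 0.526
vertex -3.464 -3.534 0.131
endloop
endfacet
facet normal -0.130 0.895 -0.426
outer loop
vertex -2.771 -3.464 0.066
vertex -3.464 -3.534 0.131
vertex -3.045 -2.719 1.714
endloop
endfacet
facet normal 0.006 -0.711 -0.703
outer loop
vertex -3.464 -3.534 0.131
vertex -3.035 -3.921 0.526
vertex -3.728 -3.991 0.591
endloop
endfacet
facet normal -0.874 0.486 -0.019
outer loop
vertex -3.464 -3.534 0.131
vertex -3.728 -3.991 0.591
vertex -3.045 -2.719 1.714
endloop
endfacet
facet normal 0.006 -0.711 -0.703
outer loop
vertex -3.728 -3.991 0.591
vertex -3.035 -3.921 0.526
vertex -3.299 -4.378 0.986
endloop
endfacet
facet normal -0.746 -0.169 0.645
outer loop
vertex -3.728 -3.991 0.591
vertex -3.299 -4.378 0.986
vertex -3.045 -2.719 1.714
endloop
endfacet
facet normal 0.006 -0.711 -0.703
outer loop
vertex -3.299 -4.378 0.986
vertex -3.035 -3.921 0.526
vertex -2.606 -4.308 0.921
endloop
endfacet
facet normal 0.126 -0.415 0.901
outer loop
vertex -3.299 -4.378 0.986
vertex -2.606 -4.308 0.921
vertex -3.045 -2.719 1.714
endloop
endfacet
facet normal 0.006 -0.711 -0.703
outer loop
vertex -2.606 -4.308 0.921
vertex -3.035 -3.921 0.526
vertex -2.341 -3.851 0.461
endloop
endfacet
facet normal 0.869 -0.007 0.494
outer loop
vertex -2.606 -4.308 0.921
vertex -2.341 -3.851 0.461
vertex -3.045 -2.719 1.714
endloop
endfacet
facet normal 0.006 -0.711 -0.703
outer loop
vertex -2.341 -3.851 0.461
vertex -3.035 -3.921 0.526
vertex -2.771 -3.464 0.066
endloop
endfacet
facet normal 0.741 0.649 -0.170
outer loop
vertex -2.341 -3.851 0.461
vertex -2.771 -3.464 0.066
vertex -3.045 -2.719 1.714
endloop
endfacet

endsolid


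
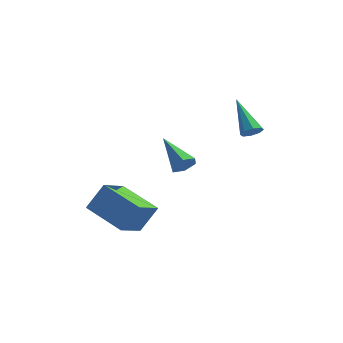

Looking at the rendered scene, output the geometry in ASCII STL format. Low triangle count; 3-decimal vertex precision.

solid 
facet normal -0.339 -0.383 -0.859
outer loop
vertex -2.421 -2.491 -1.325
vertex -2.61 -1.124 -1.86
vertex -0.547 -2.516 -2.052
endloop
endfacet
facet normal 0.128 -0.924 0.361
outer loop
vertex -0.07 -1.976 -0.84
vertex -2.421 -2.491 -1.325
vertex -0.547 -2.516 -2.052
endloop
endfacet
facet normal -0.339 -0.383 -0.859
outer loop
vertex -0.547 -2.516 -2.052
vertex -2.61 -1.124 -1.86
vertex -0.736 -1.149 -2.587
endloop
endfacet
facet normal 0.932 -0.013 -0.361
outer loop
vertex -0.736 -1.149 -2.587
vertex -0.07 -1.976 -0.84
vertex -0.547 -2.516 -2.052
endloop
endfacet
facet normal -0.932 0.013 0.361
outer loop
vertex -2.421 -2.491 -1.325
vertex -2.133 -0.584 -0.648
vertex -2.61 -1.124 -1.86
endloop
endfacet
facet normal 0.128 -0.924 0.361
outer loop
vertex -1.944 -1.951 -0.113
vertex -2.421 -2.491 -1.325
vertex -0.07 -1.976 -0.84
endloop
endfacet
facet normal -0.932 0.013 0.361
outer loop
vertex -1.944 -1.951 -0.113
vertex -2.133 -0.584 -0.648
vertex -2.421 -2.491 -1.325
endloop
endfacet
facet normal -0.128 0.924 -0.361
outer loop
vertex -2.61 -1.124 -1.86
vertex -2.133 -0.584 -0.648
vertex -0.736 -1.149 -2.587
endloop
endfacet
facet normal 0.932 -0.013 -0.361
outer loop
vertex -0.259 -0.609 -1.375
vertex -0.07 -1.976 -0.84
vertex -0.736 -1.149 -2.587
endloop
endfacet
facet normal -0.128 0.924 -0.361
outer loop
vertex -0.736 -1.149 -2.587
vertex -2.133 -0.584 -0.648
vertex -0.259 -0.609 -1.375
endloop
endfacet
facet normal 0.339 0.383 0.859
outer loop
vertex -0.259 -0.609 -1.375
vertex -1.944 -1.951 -0.113
vertex -0.07 -1.976 -0.84
endloop
endfacet
facet normal 0.339 0.383 0.859
outer loop
vertex -2.133 -0.584 -0.648
vertex -1.944 -1.951 -0.113
vertex -0.259 -0.609 -1.375
endloop
endfacet
facet normal 0.786 -0.222 -0.577
outer loop
vertex -0.45 1.163 0.715
vertex -0.683 1.504 0.266
vertex -0.31 1.755 0.678
endloop
endfacet
facet normal 0.336 -0.021 0.942
outer loop
vertex -0.45 1.163 0.715
vertex -0.31 1.755 0.678
vertex -2.137 1.916 1.334
endloop
endfacet
facet normal 0.786 -0.223 -0.576
outer loop
vertex -0.31 1.755 0.678
vertex -0.683 1.504 0.266
vertex -0.542 2.096 0.229
endloop
endfacet
facet normal 0.252 0.829 0.499
outer loop
vertex -0.31 1.755 0.678
vertex -0.542 2.096 0.229
vertex -2.137 1.916 1.334
endloop
endfacet
facet normal 0.786 -0.223 -0.577
outer loop
vertex -0.542 2.096 0.229
vertex -0.683 1.504 0.266
vertex -0.916 1.845 -0.183
endloop
endfacet
facet normal -0.299 0.911 -0.283
outer loop
vertex -0.542 2.096 0.229
vertex -0.916 1.845 -0.183
vertex -2.137 1.916 1.334
endloop
endfacet
facet normal 0.785 -0.224 -0.578
outer loop
vertex -0.916 1.845 -0.183
vertex -0.683 1.504 0.266
vertex -1.057 1.253 -0.145
endloop
endfacet
facet normal -0.768 0.143 -0.625
outer loop
vertex -0.916 1.845 -0.183
vertex -1.057 1.253 -0.145
vertex -2.137 1.916 1.334
endloop
endfacet
facet normal 0.785 -0.224 -0.578
outer loop
vertex -1.057 1.253 -0.145
vertex -0.683 1.504 0.266
vertex -0.824 0.912 0.304
endloop
endfacet
facet normal -0.683 -0.707 -0.182
outer loop
vertex -1.057 1.253 -0.145
vertex -0.824 0.912 0.304
vertex -2.137 1.916 1.334
endloop
endfacet
facet normal 0.785 -0.224 -0.578
outer loop
vertex -0.824 0.912 0.304
vertex -0.683 1.504 0.266
vertex -0.45 1.163 0.715
endloop
endfacet
facet normal -0.131 -0.788 0.601
outer loop
vertex -0.824 0.912 0.304
vertex -0.45 1.163 0.715
vertex -2.137 1.916 1.334
endloop
endfacet
facet normal 0.630 -0.265 -0.730
outer loop
vertex 1.479 3.813 2.237
vertex 1.083 3.726 1.927
vertex 1.376 4.13 2.033
endloop
endfacet
facet normal 0.566 0.568 0.597
outer loop
vertex 1.479 3.813 2.237
vertex 1.376 4.13 2.033
vertex -0.163 4.254 3.373
endloop
endfacet
facet normal 0.630 -0.266 -0.729
outer loop
vertex 1.376 4.13 2.033
vertex 1.083 3.726 1.927
vertex 1.102 4.21 1.767
endloop
endfacet
facet normal 0.177 0.978 0.112
outer loop
vertex 1.376 4.13 2.033
vertex 1.102 4.21 1.767
vertex -0.163 4.254 3.373
endloop
endfacet
facet normal 0.629 -0.266 -0.731
outer loop
vertex 1.102 4.21 1.767
vertex 1.083 3.726 1.927
vertex 0.816 4.007 1.595
endloop
endfacet
facet normal -0.401 0.851 -0.339
outer loop
vertex 1.102 4.21 1.767
vertex 0.816 4.007 1.595
vertex -0.163 4.254 3.373
endloop
endfacet
facet normal 0.629 -0.266 -0.731
outer loop
vertex 0.816 4.007 1.595
vertex 1.083 3.726 1.927
vertex 0.687 3.639 1.618
endloop
endfacet
facet normal -0.830 0.260 -0.493
outer loop
vertex 0.816 4.007 1.595
vertex 0.687 3.639 1.618
vertex -0.163 4.254 3.373
endloop
endfacet
facet normal 0.629 -0.266 -0.731
outer loop
vertex 0.687 3.639 1.618
vertex 1.083 3.726 1.927
vertex 0.789 3.323 1.821
endloop
endfacet
facet normal -0.858 -0.444 -0.260
outer loop
vertex 0.687 3.639 1.618
vertex 0.789 3.323 1.821
vertex -0.163 4.254 3.373
endloop
endfacet
facet normal 0.629 -0.267 -0.730
outer loop
vertex 0.789 3.323 1.821
vertex 1.083 3.726 1.927
vertex 1.064 3.243 2.087
endloop
endfacet
facet normal -0.467 -0.855 0.226
outer loop
vertex 0.789 3.323 1.821
vertex 1.064 3.243 2.087
vertex -0.163 4.254 3.373
endloop
endfacet
facet normal 0.630 -0.266 -0.729
outer loop
vertex 1.064 3.243 2.087
vertex 1.083 3.726 1.927
vertex 1.349 3.446 2.259
endloop
endfacet
facet normal 0.110 -0.728 0.677
outer loop
vertex 1.064 3.243 2.087
vertex 1.349 3.446 2.259
vertex -0.163 4.254 3.373
endloop
endfacet
facet normal 0.630 -0.267 -0.730
outer loop
vertex 1.349 3.446 2.259
vertex 1.083 3.726 1.927
vertex 1.479 3.813 2.237
endloop
endfacet
facet normal 0.537 -0.141 0.831
outer loop
vertex 1.349 3.446 2.259
vertex 1.479 3.813 2.237
vertex -0.163 4.254 3.373
endloop
endfacet

endsolid
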